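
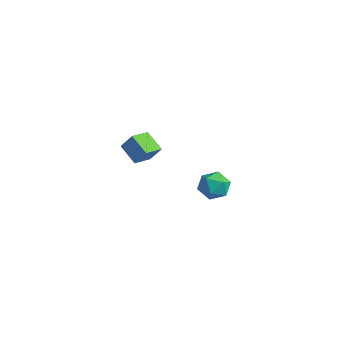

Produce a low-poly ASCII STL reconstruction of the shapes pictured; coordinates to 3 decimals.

solid 
facet normal -0.481 -0.290 -0.827
outer loop
vertex -2.418 -1.156 -1.992
vertex -3.519 -1.052 -1.388
vertex -2.501 -0.05 -2.332
endloop
endfacet
facet normal 0.874 -0.082 -0.479
outer loop
vertex -2.001 0.252 -1.472
vertex -2.418 -1.156 -1.992
vertex -2.501 -0.05 -2.332
endloop
endfacet
facet normal -0.480 -0.291 -0.827
outer loop
vertex -2.501 -0.05 -2.332
vertex -3.519 -1.052 -1.388
vertex -3.602 0.053 -1.729
endloop
endfacet
facet normal -0.071 0.953 -0.293
outer loop
vertex -3.602 0.053 -1.729
vertex -2.001 0.252 -1.472
vertex -2.501 -0.05 -2.332
endloop
endfacet
facet normal 0.071 -0.953 0.294
outer loop
vertex -2.418 -1.156 -1.992
vertex -3.019 -0.75 -0.528
vertex -3.519 -1.052 -1.388
endloop
endfacet
facet normal 0.874 -0.082 -0.479
outer loop
vertex -1.918 -0.853 -1.131
vertex -2.418 -1.156 -1.992
vertex -2.001 0.252 -1.472
endloop
endfacet
facet normal 0.072 -0.953 0.294
outer loop
vertex -1.918 -0.853 -1.131
vertex -3.019 -0.75 -0.528
vertex -2.418 -1.156 -1.992
endloop
endfacet
facet normal -0.874 0.082 0.479
outer loop
vertex -3.519 -1.052 -1.388
vertex -3.019 -0.75 -0.528
vertex -3.602 0.053 -1.729
endloop
endfacet
facet normal -0.071 0.953 -0.294
outer loop
vertex -3.102 0.356 -0.868
vertex -2.001 0.252 -1.472
vertex -3.602 0.053 -1.729
endloop
endfacet
facet normal -0.874 0.082 0.479
outer loop
vertex -3.602 0.053 -1.729
vertex -3.019 -0.75 -0.528
vertex -3.102 0.356 -0.868
endloop
endfacet
facet normal 0.481 0.291 0.827
outer loop
vertex -3.102 0.356 -0.868
vertex -1.918 -0.853 -1.131
vertex -2.001 0.252 -1.472
endloop
endfacet
facet normal 0.480 0.290 0.828
outer loop
vertex -3.019 -0.75 -0.528
vertex -1.918 -0.853 -1.131
vertex -3.102 0.356 -0.868
endloop
endfacet
facet normal 0.188 0.027 0.982
outer loop
vertex 3.427 -1.326 0.853
vertex 3.476 -2.166 0.867
vertex 4.166 -1.707 0.722
endloop
endfacet
facet normal 0.433 0.614 0.660
outer loop
vertex 3.427 -1.326 0.853
vertex 4.166 -1.707 0.722
vertex 3.944 -1.045 0.252
endloop
endfacet
facet normal -0.117 0.934 0.336
outer loop
vertex 3.427 -1.326 0.853
vertex 3.944 -1.045 0.252
vertex 3.117 -1.096 0.106
endloop
endfacet
facet normal -0.701 0.546 0.459
outer loop
vertex 3.427 -1.326 0.853
vertex 3.117 -1.096 0.106
vertex 2.828 -1.788 0.487
endloop
endfacet
facet normal -0.513 -0.016 0.859
outer loop
vertex 3.427 -1.326 0.853
vertex 2.828 -1.788 0.487
vertex 3.476 -2.166 0.867
endloop
endfacet
facet normal 0.898 0.412 0.156
outer loop
vertex 3.944 -1.045 0.252
vertex 4.166 -1.707 0.722
vertex 4.312 -1.712 -0.107
endloop
endfacet
facet normal 0.501 -0.538 0.678
outer loop
vertex 4.166 -1.707 0.722
vertex 3.476 -2.166 0.867
vertex 4.023 -2.404 0.274
endloop
endfacet
facet normal -0.635 -0.607 0.478
outer loop
vertex 3.476 -2.166 0.867
vertex 2.828 -1.788 0.487
vertex 3.196 -2.455 0.128
endloop
endfacet
facet normal -0.939 0.300 -0.167
outer loop
vertex 2.828 -1.788 0.487
vertex 3.117 -1.096 0.106
vertex 2.974 -1.793 -0.342
endloop
endfacet
facet normal 0.007 0.930 -0.367
outer loop
vertex 3.117 -1.096 0.106
vertex 3.944 -1.045 0.252
vertex 3.664 -1.334 -0.487
endloop
endfacet
facet normal 0.701 -0.546 -0.459
outer loop
vertex 3.713 -2.174 -0.473
vertex 4.312 -1.712 -0.107
vertex 4.023 -2.404 0.274
endloop
endfacet
facet normal 0.117 -0.934 -0.336
outer loop
vertex 3.713 -2.174 -0.473
vertex 4.023 -2.404 0.274
vertex 3.196 -2.455 0.128
endloop
endfacet
facet normal -0.433 -0.614 -0.660
outer loop
vertex 3.713 -2.174 -0.473
vertex 3.196 -2.455 0.128
vertex 2.974 -1.793 -0.342
endloop
endfacet
facet normal -0.188 -0.027 -0.982
outer loop
vertex 3.713 -2.174 -0.473
vertex 2.974 -1.793 -0.342
vertex 3.664 -1.334 -0.487
endloop
endfacet
facet normal 0.513 0.016 -0.859
outer loop
vertex 3.713 -2.174 -0.473
vertex 3.664 -1.334 -0.487
vertex 4.312 -1.712 -0.107
endloop
endfacet
facet normal 0.939 -0.300 0.167
outer loop
vertex 4.023 -2.404 0.274
vertex 4.312 -1.712 -0.107
vertex 4.166 -1.707 0.722
endloop
endfacet
facet normal -0.007 -0.930 0.367
outer loop
vertex 3.196 -2.455 0.128
vertex 4.023 -2.404 0.274
vertex 3.476 -2.166 0.867
endloop
endfacet
facet normal -0.898 -0.412 -0.156
outer loop
vertex 2.974 -1.793 -0.342
vertex 3.196 -2.455 0.128
vertex 2.828 -1.788 0.487
endloop
endfacet
facet normal -0.501 0.538 -0.678
outer loop
vertex 3.664 -1.334 -0.487
vertex 2.974 -1.793 -0.342
vertex 3.117 -1.096 0.106
endloop
endfacet
facet normal 0.635 0.607 -0.478
outer loop
vertex 4.312 -1.712 -0.107
vertex 3.664 -1.334 -0.487
vertex 3.944 -1.045 0.252
endloop
endfacet

endsolid


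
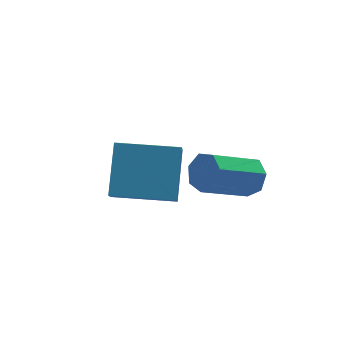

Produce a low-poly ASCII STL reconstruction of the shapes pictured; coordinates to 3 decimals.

solid 
facet normal -0.446 -0.608 -0.657
outer loop
vertex -0.694 -1.906 1.578
vertex -2.481 -0.695 1.671
vertex -0.158 -1.023 0.396
endloop
endfacet
facet normal 0.827 -0.560 -0.043
outer loop
vertex 0.721 0.175 1.689
vertex -0.694 -1.906 1.578
vertex -0.158 -1.023 0.396
endloop
endfacet
facet normal -0.446 -0.608 -0.656
outer loop
vertex -0.158 -1.023 0.396
vertex -2.481 -0.695 1.671
vertex -1.945 0.187 0.489
endloop
endfacet
facet normal 0.342 0.562 -0.753
outer loop
vertex -1.945 0.187 0.489
vertex 0.721 0.175 1.689
vertex -0.158 -1.023 0.396
endloop
endfacet
facet normal -0.342 -0.562 0.753
outer loop
vertex -0.694 -1.906 1.578
vertex -1.602 0.503 2.964
vertex -2.481 -0.695 1.671
endloop
endfacet
facet normal 0.827 -0.560 -0.043
outer loop
vertex 0.185 -0.707 2.871
vertex -0.694 -1.906 1.578
vertex 0.721 0.175 1.689
endloop
endfacet
facet normal -0.341 -0.562 0.753
outer loop
vertex 0.185 -0.707 2.871
vertex -1.602 0.503 2.964
vertex -0.694 -1.906 1.578
endloop
endfacet
facet normal -0.827 0.560 0.043
outer loop
vertex -2.481 -0.695 1.671
vertex -1.602 0.503 2.964
vertex -1.945 0.187 0.489
endloop
endfacet
facet normal 0.342 0.562 -0.753
outer loop
vertex -1.066 1.386 1.782
vertex 0.721 0.175 1.689
vertex -1.945 0.187 0.489
endloop
endfacet
facet normal -0.827 0.560 0.043
outer loop
vertex -1.945 0.187 0.489
vertex -1.602 0.503 2.964
vertex -1.066 1.386 1.782
endloop
endfacet
facet normal 0.446 0.608 0.656
outer loop
vertex -1.066 1.386 1.782
vertex 0.185 -0.707 2.871
vertex 0.721 0.175 1.689
endloop
endfacet
facet normal 0.446 0.608 0.657
outer loop
vertex -1.602 0.503 2.964
vertex 0.185 -0.707 2.871
vertex -1.066 1.386 1.782
endloop
endfacet
facet normal 0.833 -0.005 -0.554
outer loop
vertex 2.829 -1.625 0.879
vertex 2.527 -1.115 0.42
vertex 2.938 -1.004 1.037
endloop
endfacet
facet normal 0.528 -0.295 0.796
outer loop
vertex 2.829 -1.625 0.879
vertex 2.938 -1.004 1.037
vertex 1.056 -1.616 2.059
endloop
endfacet
facet normal 0.528 -0.295 0.796
outer loop
vertex 1.056 -1.616 2.059
vertex 2.938 -1.004 1.037
vertex 1.165 -0.994 2.217
endloop
endfacet
facet normal -0.832 0.005 0.555
outer loop
vertex 1.056 -1.616 2.059
vertex 1.165 -0.994 2.217
vertex 0.753 -1.105 1.6
endloop
endfacet
facet normal 0.833 -0.004 -0.554
outer loop
vertex 2.938 -1.004 1.037
vertex 2.527 -1.115 0.42
vertex 2.737 -0.466 0.731
endloop
endfacet
facet normal 0.460 0.563 0.687
outer loop
vertex 2.938 -1.004 1.037
vertex 2.737 -0.466 0.731
vertex 1.165 -0.994 2.217
endloop
endfacet
facet normal 0.460 0.563 0.687
outer loop
vertex 1.165 -0.994 2.217
vertex 2.737 -0.466 0.731
vertex 0.964 -0.456 1.911
endloop
endfacet
facet normal -0.832 0.005 0.555
outer loop
vertex 1.165 -0.994 2.217
vertex 0.964 -0.456 1.911
vertex 0.753 -1.105 1.6
endloop
endfacet
facet normal 0.833 -0.004 -0.553
outer loop
vertex 2.737 -0.466 0.731
vertex 2.527 -1.115 0.42
vertex 2.378 -0.417 0.19
endloop
endfacet
facet normal 0.046 0.997 0.060
outer loop
vertex 2.737 -0.466 0.731
vertex 2.378 -0.417 0.19
vertex 0.964 -0.456 1.911
endloop
endfacet
facet normal 0.046 0.997 0.060
outer loop
vertex 0.964 -0.456 1.911
vertex 2.378 -0.417 0.19
vertex 0.605 -0.407 1.371
endloop
endfacet
facet normal -0.833 0.005 0.554
outer loop
vertex 0.964 -0.456 1.911
vertex 0.605 -0.407 1.371
vertex 0.753 -1.105 1.6
endloop
endfacet
facet normal 0.832 -0.005 -0.555
outer loop
vertex 2.378 -0.417 0.19
vertex 2.527 -1.115 0.42
vertex 2.13 -0.893 -0.177
endloop
endfacet
facet normal -0.403 0.681 -0.611
outer loop
vertex 2.378 -0.417 0.19
vertex 2.13 -0.893 -0.177
vertex 0.605 -0.407 1.371
endloop
endfacet
facet normal -0.403 0.682 -0.611
outer loop
vertex 0.605 -0.407 1.371
vertex 2.13 -0.893 -0.177
vertex 0.357 -0.883 1.003
endloop
endfacet
facet normal -0.832 0.005 0.554
outer loop
vertex 0.605 -0.407 1.371
vertex 0.357 -0.883 1.003
vertex 0.753 -1.105 1.6
endloop
endfacet
facet normal 0.832 -0.005 -0.555
outer loop
vertex 2.13 -0.893 -0.177
vertex 2.527 -1.115 0.42
vertex 2.181 -1.537 -0.095
endloop
endfacet
facet normal -0.549 -0.148 -0.823
outer loop
vertex 2.13 -0.893 -0.177
vertex 2.181 -1.537 -0.095
vertex 0.357 -0.883 1.003
endloop
endfacet
facet normal -0.549 -0.148 -0.823
outer loop
vertex 0.357 -0.883 1.003
vertex 2.181 -1.537 -0.095
vertex 0.408 -1.527 1.085
endloop
endfacet
facet normal -0.833 0.005 0.554
outer loop
vertex 0.357 -0.883 1.003
vertex 0.408 -1.527 1.085
vertex 0.753 -1.105 1.6
endloop
endfacet
facet normal 0.832 -0.006 -0.555
outer loop
vertex 2.181 -1.537 -0.095
vertex 2.527 -1.115 0.42
vertex 2.492 -1.863 0.375
endloop
endfacet
facet normal -0.281 -0.866 -0.415
outer loop
vertex 2.181 -1.537 -0.095
vertex 2.492 -1.863 0.375
vertex 0.408 -1.527 1.085
endloop
endfacet
facet normal -0.281 -0.866 -0.415
outer loop
vertex 0.408 -1.527 1.085
vertex 2.492 -1.863 0.375
vertex 0.719 -1.853 1.555
endloop
endfacet
facet normal -0.833 0.005 0.554
outer loop
vertex 0.408 -1.527 1.085
vertex 0.719 -1.853 1.555
vertex 0.753 -1.105 1.6
endloop
endfacet
facet normal 0.833 -0.006 -0.554
outer loop
vertex 2.492 -1.863 0.375
vertex 2.527 -1.115 0.42
vertex 2.829 -1.625 0.879
endloop
endfacet
facet normal 0.199 -0.931 0.307
outer loop
vertex 2.492 -1.863 0.375
vertex 2.829 -1.625 0.879
vertex 0.719 -1.853 1.555
endloop
endfacet
facet normal 0.198 -0.931 0.305
outer loop
vertex 0.719 -1.853 1.555
vertex 2.829 -1.625 0.879
vertex 1.056 -1.616 2.059
endloop
endfacet
facet normal -0.832 0.004 0.554
outer loop
vertex 0.719 -1.853 1.555
vertex 1.056 -1.616 2.059
vertex 0.753 -1.105 1.6
endloop
endfacet

endsolid


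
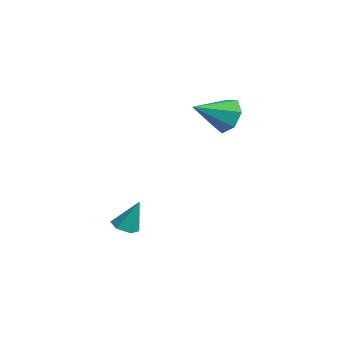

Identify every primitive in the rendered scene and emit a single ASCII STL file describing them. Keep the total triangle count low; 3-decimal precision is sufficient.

solid 
facet normal -0.178 -0.355 -0.918
outer loop
vertex 2.671 -4.515 -4.231
vertex 2.319 -4.031 -4.35
vertex 2.916 -4.012 -4.473
endloop
endfacet
facet normal 0.906 -0.295 0.305
outer loop
vertex 2.671 -4.515 -4.231
vertex 2.916 -4.012 -4.473
vertex 2.581 -3.509 -2.99
endloop
endfacet
facet normal -0.178 -0.353 -0.918
outer loop
vertex 2.916 -4.012 -4.473
vertex 2.319 -4.031 -4.35
vertex 2.564 -3.528 -4.591
endloop
endfacet
facet normal 0.810 0.586 -0.016
outer loop
vertex 2.916 -4.012 -4.473
vertex 2.564 -3.528 -4.591
vertex 2.581 -3.509 -2.99
endloop
endfacet
facet normal -0.177 -0.354 -0.918
outer loop
vertex 2.564 -3.528 -4.591
vertex 2.319 -4.031 -4.35
vertex 1.967 -3.548 -4.468
endloop
endfacet
facet normal -0.036 0.999 -0.011
outer loop
vertex 2.564 -3.528 -4.591
vertex 1.967 -3.548 -4.468
vertex 2.581 -3.509 -2.99
endloop
endfacet
facet normal -0.177 -0.354 -0.918
outer loop
vertex 1.967 -3.548 -4.468
vertex 2.319 -4.031 -4.35
vertex 1.722 -4.051 -4.227
endloop
endfacet
facet normal -0.786 0.533 0.313
outer loop
vertex 1.967 -3.548 -4.468
vertex 1.722 -4.051 -4.227
vertex 2.581 -3.509 -2.99
endloop
endfacet
facet normal -0.177 -0.353 -0.919
outer loop
vertex 1.722 -4.051 -4.227
vertex 2.319 -4.031 -4.35
vertex 2.074 -4.535 -4.109
endloop
endfacet
facet normal -0.691 -0.349 0.633
outer loop
vertex 1.722 -4.051 -4.227
vertex 2.074 -4.535 -4.109
vertex 2.581 -3.509 -2.99
endloop
endfacet
facet normal -0.176 -0.354 -0.919
outer loop
vertex 2.074 -4.535 -4.109
vertex 2.319 -4.031 -4.35
vertex 2.671 -4.515 -4.231
endloop
endfacet
facet normal 0.154 -0.762 0.629
outer loop
vertex 2.074 -4.535 -4.109
vertex 2.671 -4.515 -4.231
vertex 2.581 -3.509 -2.99
endloop
endfacet
facet normal -0.069 0.899 -0.432
outer loop
vertex 2.968 -0.195 0.337
vertex 2.671 0.159 1.121
vertex 3.527 0.081 0.822
endloop
endfacet
facet normal 0.664 -0.626 -0.409
outer loop
vertex 2.968 -0.195 0.337
vertex 3.527 0.081 0.822
vertex 2.789 -1.379 1.859
endloop
endfacet
facet normal -0.069 0.900 -0.431
outer loop
vertex 3.527 0.081 0.822
vertex 2.671 0.159 1.121
vertex 3.442 0.415 1.532
endloop
endfacet
facet normal 0.924 -0.291 0.248
outer loop
vertex 3.527 0.081 0.822
vertex 3.442 0.415 1.532
vertex 2.789 -1.379 1.859
endloop
endfacet
facet normal -0.068 0.899 -0.432
outer loop
vertex 3.442 0.415 1.532
vertex 2.671 0.159 1.121
vertex 2.776 0.557 1.933
endloop
endfacet
facet normal 0.511 -0.029 0.859
outer loop
vertex 3.442 0.415 1.532
vertex 2.776 0.557 1.933
vertex 2.789 -1.379 1.859
endloop
endfacet
facet normal -0.069 0.899 -0.432
outer loop
vertex 2.776 0.557 1.933
vertex 2.671 0.159 1.121
vertex 2.032 0.399 1.723
endloop
endfacet
facet normal -0.264 -0.039 0.964
outer loop
vertex 2.776 0.557 1.933
vertex 2.032 0.399 1.723
vertex 2.789 -1.379 1.859
endloop
endfacet
facet normal -0.069 0.899 -0.432
outer loop
vertex 2.032 0.399 1.723
vertex 2.671 0.159 1.121
vertex 1.769 0.06 1.059
endloop
endfacet
facet normal -0.818 -0.311 0.483
outer loop
vertex 2.032 0.399 1.723
vertex 1.769 0.06 1.059
vertex 2.789 -1.379 1.859
endloop
endfacet
facet normal -0.069 0.899 -0.432
outer loop
vertex 1.769 0.06 1.059
vertex 2.671 0.159 1.121
vertex 2.185 -0.204 0.443
endloop
endfacet
facet normal -0.734 -0.643 -0.220
outer loop
vertex 1.769 0.06 1.059
vertex 2.185 -0.204 0.443
vertex 2.789 -1.379 1.859
endloop
endfacet
facet normal -0.069 0.899 -0.432
outer loop
vertex 2.185 -0.204 0.443
vertex 2.671 0.159 1.121
vertex 2.968 -0.195 0.337
endloop
endfacet
facet normal -0.075 -0.783 -0.618
outer loop
vertex 2.185 -0.204 0.443
vertex 2.968 -0.195 0.337
vertex 2.789 -1.379 1.859
endloop
endfacet

endsolid


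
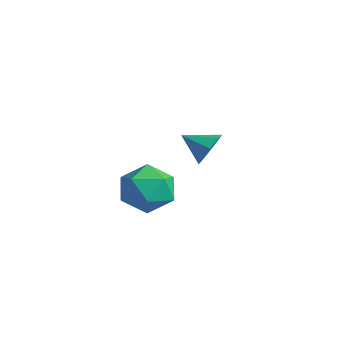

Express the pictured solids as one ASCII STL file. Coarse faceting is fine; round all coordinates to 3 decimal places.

solid 
facet normal -0.489 0.687 0.537
outer loop
vertex 3.524 -0.78 1.952
vertex 2.484 -1.32 1.696
vertex 3.103 -1.642 2.671
endloop
endfacet
facet normal 0.168 0.582 0.796
outer loop
vertex 3.524 -0.78 1.952
vertex 3.103 -1.642 2.671
vertex 4.27 -1.606 2.399
endloop
endfacet
facet normal 0.635 0.722 0.274
outer loop
vertex 3.524 -0.78 1.952
vertex 4.27 -1.606 2.399
vertex 4.372 -1.261 1.255
endloop
endfacet
facet normal 0.266 0.914 -0.307
outer loop
vertex 3.524 -0.78 1.952
vertex 4.372 -1.261 1.255
vertex 3.269 -1.085 0.821
endloop
endfacet
facet normal -0.428 0.892 -0.144
outer loop
vertex 3.524 -0.78 1.952
vertex 3.269 -1.085 0.821
vertex 2.484 -1.32 1.696
endloop
endfacet
facet normal 0.229 -0.108 0.967
outer loop
vertex 4.27 -1.606 2.399
vertex 3.103 -1.642 2.671
vertex 3.691 -2.655 2.419
endloop
endfacet
facet normal -0.833 0.062 0.550
outer loop
vertex 3.103 -1.642 2.671
vertex 2.484 -1.32 1.696
vertex 2.588 -2.479 1.985
endloop
endfacet
facet normal -0.734 0.395 -0.553
outer loop
vertex 2.484 -1.32 1.696
vertex 3.269 -1.085 0.821
vertex 2.69 -2.134 0.841
endloop
endfacet
facet normal 0.389 0.429 -0.815
outer loop
vertex 3.269 -1.085 0.821
vertex 4.372 -1.261 1.255
vertex 3.857 -2.098 0.569
endloop
endfacet
facet normal 0.985 0.119 0.124
outer loop
vertex 4.372 -1.261 1.255
vertex 4.27 -1.606 2.399
vertex 4.476 -2.42 1.544
endloop
endfacet
facet normal -0.266 -0.914 0.307
outer loop
vertex 3.436 -2.96 1.288
vertex 3.691 -2.655 2.419
vertex 2.588 -2.479 1.985
endloop
endfacet
facet normal -0.635 -0.722 -0.274
outer loop
vertex 3.436 -2.96 1.288
vertex 2.588 -2.479 1.985
vertex 2.69 -2.134 0.841
endloop
endfacet
facet normal -0.168 -0.582 -0.796
outer loop
vertex 3.436 -2.96 1.288
vertex 2.69 -2.134 0.841
vertex 3.857 -2.098 0.569
endloop
endfacet
facet normal 0.489 -0.687 -0.537
outer loop
vertex 3.436 -2.96 1.288
vertex 3.857 -2.098 0.569
vertex 4.476 -2.42 1.544
endloop
endfacet
facet normal 0.428 -0.892 0.144
outer loop
vertex 3.436 -2.96 1.288
vertex 4.476 -2.42 1.544
vertex 3.691 -2.655 2.419
endloop
endfacet
facet normal -0.389 -0.429 0.815
outer loop
vertex 2.588 -2.479 1.985
vertex 3.691 -2.655 2.419
vertex 3.103 -1.642 2.671
endloop
endfacet
facet normal -0.985 -0.119 -0.124
outer loop
vertex 2.69 -2.134 0.841
vertex 2.588 -2.479 1.985
vertex 2.484 -1.32 1.696
endloop
endfacet
facet normal -0.229 0.108 -0.967
outer loop
vertex 3.857 -2.098 0.569
vertex 2.69 -2.134 0.841
vertex 3.269 -1.085 0.821
endloop
endfacet
facet normal 0.833 -0.062 -0.550
outer loop
vertex 4.476 -2.42 1.544
vertex 3.857 -2.098 0.569
vertex 4.372 -1.261 1.255
endloop
endfacet
facet normal 0.734 -0.395 0.553
outer loop
vertex 3.691 -2.655 2.419
vertex 4.476 -2.42 1.544
vertex 4.27 -1.606 2.399
endloop
endfacet
facet normal 0.668 0.587 -0.457
outer loop
vertex 1.185 2.275 1.652
vertex 0.548 2.683 1.244
vertex 0.961 2.793 1.99
endloop
endfacet
facet normal 0.228 -0.461 0.858
outer loop
vertex 1.185 2.275 1.652
vertex 0.961 2.793 1.99
vertex -0.348 1.897 1.856
endloop
endfacet
facet normal 0.669 0.587 -0.457
outer loop
vertex 0.961 2.793 1.99
vertex 0.548 2.683 1.244
vertex 0.495 3.247 1.891
endloop
endfacet
facet normal -0.146 0.066 0.987
outer loop
vertex 0.961 2.793 1.99
vertex 0.495 3.247 1.891
vertex -0.348 1.897 1.856
endloop
endfacet
facet normal 0.669 0.587 -0.457
outer loop
vertex 0.495 3.247 1.891
vertex 0.548 2.683 1.244
vertex 0.06 3.371 1.413
endloop
endfacet
facet normal -0.634 0.378 0.675
outer loop
vertex 0.495 3.247 1.891
vertex 0.06 3.371 1.413
vertex -0.348 1.897 1.856
endloop
endfacet
facet normal 0.668 0.586 -0.457
outer loop
vertex 0.06 3.371 1.413
vertex 0.548 2.683 1.244
vertex -0.09 3.092 0.836
endloop
endfacet
facet normal -0.950 0.294 0.105
outer loop
vertex 0.06 3.371 1.413
vertex -0.09 3.092 0.836
vertex -0.348 1.897 1.856
endloop
endfacet
facet normal 0.668 0.586 -0.457
outer loop
vertex -0.09 3.092 0.836
vertex 0.548 2.683 1.244
vertex 0.134 2.573 0.498
endloop
endfacet
facet normal -0.910 -0.138 -0.391
outer loop
vertex -0.09 3.092 0.836
vertex 0.134 2.573 0.498
vertex -0.348 1.897 1.856
endloop
endfacet
facet normal 0.668 0.586 -0.457
outer loop
vertex 0.134 2.573 0.498
vertex 0.548 2.683 1.244
vertex 0.6 2.119 0.597
endloop
endfacet
facet normal -0.536 -0.664 -0.521
outer loop
vertex 0.134 2.573 0.498
vertex 0.6 2.119 0.597
vertex -0.348 1.897 1.856
endloop
endfacet
facet normal 0.668 0.586 -0.458
outer loop
vertex 0.6 2.119 0.597
vertex 0.548 2.683 1.244
vertex 1.036 1.995 1.075
endloop
endfacet
facet normal -0.049 -0.977 -0.209
outer loop
vertex 0.6 2.119 0.597
vertex 1.036 1.995 1.075
vertex -0.348 1.897 1.856
endloop
endfacet
facet normal 0.669 0.587 -0.457
outer loop
vertex 1.036 1.995 1.075
vertex 0.548 2.683 1.244
vertex 1.185 2.275 1.652
endloop
endfacet
facet normal 0.268 -0.892 0.364
outer loop
vertex 1.036 1.995 1.075
vertex 1.185 2.275 1.652
vertex -0.348 1.897 1.856
endloop
endfacet

endsolid


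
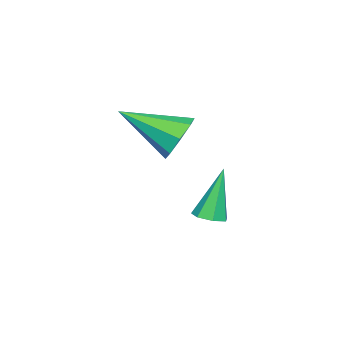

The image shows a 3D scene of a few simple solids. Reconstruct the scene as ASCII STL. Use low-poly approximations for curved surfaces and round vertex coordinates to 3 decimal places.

solid 
facet normal -0.260 0.853 -0.453
outer loop
vertex -0.101 2.184 0.317
vertex -0.601 2.411 1.031
vertex 0.255 2.542 0.786
endloop
endfacet
facet normal 0.855 -0.359 -0.374
outer loop
vertex -0.101 2.184 0.317
vertex 0.255 2.542 0.786
vertex -0.039 0.569 2.009
endloop
endfacet
facet normal -0.260 0.853 -0.453
outer loop
vertex 0.255 2.542 0.786
vertex -0.601 2.411 1.031
vertex 0.11 2.823 1.398
endloop
endfacet
facet normal 0.973 -0.002 0.231
outer loop
vertex 0.255 2.542 0.786
vertex 0.11 2.823 1.398
vertex -0.039 0.569 2.009
endloop
endfacet
facet normal -0.261 0.853 -0.452
outer loop
vertex 0.11 2.823 1.398
vertex -0.601 2.411 1.031
vertex -0.451 2.862 1.795
endloop
endfacet
facet normal 0.577 0.178 0.797
outer loop
vertex 0.11 2.823 1.398
vertex -0.451 2.862 1.795
vertex -0.039 0.569 2.009
endloop
endfacet
facet normal -0.259 0.853 -0.453
outer loop
vertex -0.451 2.862 1.795
vertex -0.601 2.411 1.031
vertex -1.1 2.638 1.744
endloop
endfacet
facet normal -0.103 0.074 0.992
outer loop
vertex -0.451 2.862 1.795
vertex -1.1 2.638 1.744
vertex -0.039 0.569 2.009
endloop
endfacet
facet normal -0.260 0.853 -0.453
outer loop
vertex -1.1 2.638 1.744
vertex -0.601 2.411 1.031
vertex -1.457 2.28 1.275
endloop
endfacet
facet normal -0.667 -0.252 0.701
outer loop
vertex -1.1 2.638 1.744
vertex -1.457 2.28 1.275
vertex -0.039 0.569 2.009
endloop
endfacet
facet normal -0.260 0.853 -0.453
outer loop
vertex -1.457 2.28 1.275
vertex -0.601 2.411 1.031
vertex -1.312 1.999 0.663
endloop
endfacet
facet normal -0.786 -0.611 0.094
outer loop
vertex -1.457 2.28 1.275
vertex -1.312 1.999 0.663
vertex -0.039 0.569 2.009
endloop
endfacet
facet normal -0.259 0.853 -0.454
outer loop
vertex -1.312 1.999 0.663
vertex -0.601 2.411 1.031
vertex -0.75 1.959 0.267
endloop
endfacet
facet normal -0.389 -0.791 -0.472
outer loop
vertex -1.312 1.999 0.663
vertex -0.75 1.959 0.267
vertex -0.039 0.569 2.009
endloop
endfacet
facet normal -0.261 0.852 -0.453
outer loop
vertex -0.75 1.959 0.267
vertex -0.601 2.411 1.031
vertex -0.101 2.184 0.317
endloop
endfacet
facet normal 0.290 -0.687 -0.666
outer loop
vertex -0.75 1.959 0.267
vertex -0.101 2.184 0.317
vertex -0.039 0.569 2.009
endloop
endfacet
facet normal 0.328 -0.070 -0.942
outer loop
vertex -1.475 2.546 -2.811
vertex -2.019 2.7 -3.012
vertex -1.556 3.056 -2.877
endloop
endfacet
facet normal 0.816 0.200 0.543
outer loop
vertex -1.475 2.546 -2.811
vertex -1.556 3.056 -2.877
vertex -2.681 2.84 -1.108
endloop
endfacet
facet normal 0.328 -0.069 -0.942
outer loop
vertex -1.556 3.056 -2.877
vertex -2.019 2.7 -3.012
vertex -1.985 3.298 -3.044
endloop
endfacet
facet normal 0.360 0.870 0.335
outer loop
vertex -1.556 3.056 -2.877
vertex -1.985 3.298 -3.044
vertex -2.681 2.84 -1.108
endloop
endfacet
facet normal 0.328 -0.069 -0.942
outer loop
vertex -1.985 3.298 -3.044
vertex -2.019 2.7 -3.012
vertex -2.44 3.089 -3.187
endloop
endfacet
facet normal -0.432 0.900 0.058
outer loop
vertex -1.985 3.298 -3.044
vertex -2.44 3.089 -3.187
vertex -2.681 2.84 -1.108
endloop
endfacet
facet normal 0.328 -0.069 -0.942
outer loop
vertex -2.44 3.089 -3.187
vertex -2.019 2.7 -3.012
vertex -2.578 2.587 -3.198
endloop
endfacet
facet normal -0.961 0.266 -0.080
outer loop
vertex -2.44 3.089 -3.187
vertex -2.578 2.587 -3.198
vertex -2.681 2.84 -1.108
endloop
endfacet
facet normal 0.328 -0.071 -0.942
outer loop
vertex -2.578 2.587 -3.198
vertex -2.019 2.7 -3.012
vertex -2.295 2.17 -3.068
endloop
endfacet
facet normal -0.831 -0.556 0.026
outer loop
vertex -2.578 2.587 -3.198
vertex -2.295 2.17 -3.068
vertex -2.681 2.84 -1.108
endloop
endfacet
facet normal 0.327 -0.071 -0.942
outer loop
vertex -2.295 2.17 -3.068
vertex -2.019 2.7 -3.012
vertex -1.804 2.152 -2.896
endloop
endfacet
facet normal -0.138 -0.945 0.296
outer loop
vertex -2.295 2.17 -3.068
vertex -1.804 2.152 -2.896
vertex -2.681 2.84 -1.108
endloop
endfacet
facet normal 0.328 -0.071 -0.942
outer loop
vertex -1.804 2.152 -2.896
vertex -2.019 2.7 -3.012
vertex -1.475 2.546 -2.811
endloop
endfacet
facet normal 0.594 -0.609 0.526
outer loop
vertex -1.804 2.152 -2.896
vertex -1.475 2.546 -2.811
vertex -2.681 2.84 -1.108
endloop
endfacet

endsolid


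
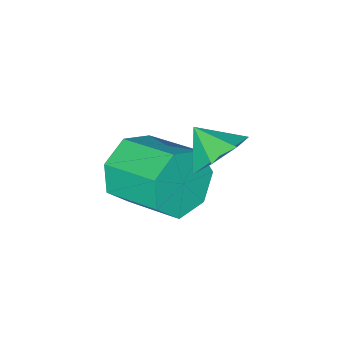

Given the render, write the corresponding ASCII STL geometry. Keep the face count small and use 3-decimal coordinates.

solid 
facet normal 0.041 -0.949 -0.313
outer loop
vertex 3.451 -2.709 -5.081
vertex 2.979 -3.032 -4.164
vertex 2.514 -2.745 -5.096
endloop
endfacet
facet normal 0.003 0.314 -0.950
outer loop
vertex 3.451 -2.709 -5.081
vertex 2.514 -2.745 -5.096
vertex 3.373 -0.925 -4.492
endloop
endfacet
facet normal 0.003 0.314 -0.950
outer loop
vertex 3.373 -0.925 -4.492
vertex 2.514 -2.745 -5.096
vertex 2.437 -0.961 -4.507
endloop
endfacet
facet normal -0.042 0.949 0.313
outer loop
vertex 3.373 -0.925 -4.492
vertex 2.437 -0.961 -4.507
vertex 2.901 -1.248 -3.576
endloop
endfacet
facet normal 0.042 -0.949 -0.313
outer loop
vertex 2.514 -2.745 -5.096
vertex 2.979 -3.032 -4.164
vertex 1.928 -2.997 -4.41
endloop
endfacet
facet normal -0.779 0.166 -0.605
outer loop
vertex 2.514 -2.745 -5.096
vertex 1.928 -2.997 -4.41
vertex 2.437 -0.961 -4.507
endloop
endfacet
facet normal -0.779 0.166 -0.605
outer loop
vertex 2.437 -0.961 -4.507
vertex 1.928 -2.997 -4.41
vertex 1.85 -1.213 -3.821
endloop
endfacet
facet normal -0.041 0.949 0.313
outer loop
vertex 2.437 -0.961 -4.507
vertex 1.85 -1.213 -3.821
vertex 2.901 -1.248 -3.576
endloop
endfacet
facet normal 0.042 -0.949 -0.313
outer loop
vertex 1.928 -2.997 -4.41
vertex 2.979 -3.032 -4.164
vertex 2.133 -3.275 -3.539
endloop
endfacet
facet normal -0.975 -0.107 0.195
outer loop
vertex 1.928 -2.997 -4.41
vertex 2.133 -3.275 -3.539
vertex 1.85 -1.213 -3.821
endloop
endfacet
facet normal -0.975 -0.107 0.195
outer loop
vertex 1.85 -1.213 -3.821
vertex 2.133 -3.275 -3.539
vertex 2.055 -1.491 -2.95
endloop
endfacet
facet normal -0.041 0.949 0.313
outer loop
vertex 1.85 -1.213 -3.821
vertex 2.055 -1.491 -2.95
vertex 2.901 -1.248 -3.576
endloop
endfacet
facet normal 0.042 -0.949 -0.313
outer loop
vertex 2.133 -3.275 -3.539
vertex 2.979 -3.032 -4.164
vertex 2.975 -3.37 -3.139
endloop
endfacet
facet normal -0.437 -0.299 0.848
outer loop
vertex 2.133 -3.275 -3.539
vertex 2.975 -3.37 -3.139
vertex 2.055 -1.491 -2.95
endloop
endfacet
facet normal -0.437 -0.299 0.848
outer loop
vertex 2.055 -1.491 -2.95
vertex 2.975 -3.37 -3.139
vertex 2.897 -1.587 -2.55
endloop
endfacet
facet normal -0.041 0.949 0.313
outer loop
vertex 2.055 -1.491 -2.95
vertex 2.897 -1.587 -2.55
vertex 2.901 -1.248 -3.576
endloop
endfacet
facet normal 0.041 -0.949 -0.313
outer loop
vertex 2.975 -3.37 -3.139
vertex 2.979 -3.032 -4.164
vertex 3.82 -3.211 -3.511
endloop
endfacet
facet normal 0.430 -0.266 0.863
outer loop
vertex 2.975 -3.37 -3.139
vertex 3.82 -3.211 -3.511
vertex 2.897 -1.587 -2.55
endloop
endfacet
facet normal 0.430 -0.266 0.863
outer loop
vertex 2.897 -1.587 -2.55
vertex 3.82 -3.211 -3.511
vertex 3.742 -1.427 -2.922
endloop
endfacet
facet normal -0.042 0.949 0.313
outer loop
vertex 2.897 -1.587 -2.55
vertex 3.742 -1.427 -2.922
vertex 2.901 -1.248 -3.576
endloop
endfacet
facet normal 0.041 -0.949 -0.313
outer loop
vertex 3.82 -3.211 -3.511
vertex 2.979 -3.032 -4.164
vertex 4.032 -2.917 -4.375
endloop
endfacet
facet normal 0.973 -0.033 0.228
outer loop
vertex 3.82 -3.211 -3.511
vertex 4.032 -2.917 -4.375
vertex 3.742 -1.427 -2.922
endloop
endfacet
facet normal 0.973 -0.032 0.228
outer loop
vertex 3.742 -1.427 -2.922
vertex 4.032 -2.917 -4.375
vertex 3.954 -1.133 -3.787
endloop
endfacet
facet normal -0.041 0.949 0.313
outer loop
vertex 3.742 -1.427 -2.922
vertex 3.954 -1.133 -3.787
vertex 2.901 -1.248 -3.576
endloop
endfacet
facet normal 0.041 -0.949 -0.313
outer loop
vertex 4.032 -2.917 -4.375
vertex 2.979 -3.032 -4.164
vertex 3.451 -2.709 -5.081
endloop
endfacet
facet normal 0.784 0.225 -0.579
outer loop
vertex 4.032 -2.917 -4.375
vertex 3.451 -2.709 -5.081
vertex 3.954 -1.133 -3.787
endloop
endfacet
facet normal 0.783 0.225 -0.579
outer loop
vertex 3.954 -1.133 -3.787
vertex 3.451 -2.709 -5.081
vertex 3.373 -0.925 -4.492
endloop
endfacet
facet normal -0.041 0.949 0.314
outer loop
vertex 3.954 -1.133 -3.787
vertex 3.373 -0.925 -4.492
vertex 2.901 -1.248 -3.576
endloop
endfacet
facet normal -0.052 0.804 -0.592
outer loop
vertex 3.226 -0.564 -2.228
vertex 2.793 -0.108 -1.571
vertex 3.687 -0.165 -1.727
endloop
endfacet
facet normal 0.670 -0.742 -0.026
outer loop
vertex 3.226 -0.564 -2.228
vertex 3.687 -0.165 -1.727
vertex 2.847 -0.952 -0.949
endloop
endfacet
facet normal -0.052 0.804 -0.592
outer loop
vertex 3.687 -0.165 -1.727
vertex 2.793 -0.108 -1.571
vertex 3.475 0.277 -1.108
endloop
endfacet
facet normal 0.790 -0.338 0.512
outer loop
vertex 3.687 -0.165 -1.727
vertex 3.475 0.277 -1.108
vertex 2.847 -0.952 -0.949
endloop
endfacet
facet normal -0.052 0.804 -0.592
outer loop
vertex 3.475 0.277 -1.108
vertex 2.793 -0.108 -1.571
vertex 2.749 0.429 -0.838
endloop
endfacet
facet normal 0.339 -0.051 0.940
outer loop
vertex 3.475 0.277 -1.108
vertex 2.749 0.429 -0.838
vertex 2.847 -0.952 -0.949
endloop
endfacet
facet normal -0.051 0.804 -0.592
outer loop
vertex 2.749 0.429 -0.838
vertex 2.793 -0.108 -1.571
vertex 2.055 0.177 -1.12
endloop
endfacet
facet normal -0.343 -0.099 0.934
outer loop
vertex 2.749 0.429 -0.838
vertex 2.055 0.177 -1.12
vertex 2.847 -0.952 -0.949
endloop
endfacet
facet normal -0.052 0.804 -0.593
outer loop
vertex 2.055 0.177 -1.12
vertex 2.793 -0.108 -1.571
vertex 1.917 -0.29 -1.741
endloop
endfacet
facet normal -0.743 -0.445 0.500
outer loop
vertex 2.055 0.177 -1.12
vertex 1.917 -0.29 -1.741
vertex 2.847 -0.952 -0.949
endloop
endfacet
facet normal -0.052 0.804 -0.592
outer loop
vertex 1.917 -0.29 -1.741
vertex 2.793 -0.108 -1.571
vertex 2.438 -0.62 -2.235
endloop
endfacet
facet normal -0.559 -0.828 -0.036
outer loop
vertex 1.917 -0.29 -1.741
vertex 2.438 -0.62 -2.235
vertex 2.847 -0.952 -0.949
endloop
endfacet
facet normal -0.052 0.804 -0.592
outer loop
vertex 2.438 -0.62 -2.235
vertex 2.793 -0.108 -1.571
vertex 3.226 -0.564 -2.228
endloop
endfacet
facet normal 0.071 -0.960 -0.270
outer loop
vertex 2.438 -0.62 -2.235
vertex 3.226 -0.564 -2.228
vertex 2.847 -0.952 -0.949
endloop
endfacet

endsolid


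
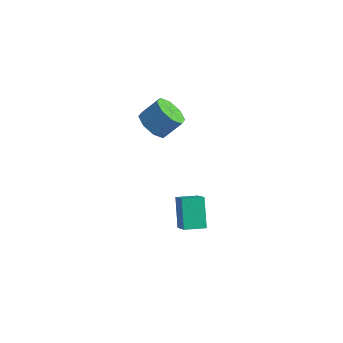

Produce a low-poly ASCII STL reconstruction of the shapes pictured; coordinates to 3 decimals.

solid 
facet normal -0.487 -0.519 -0.703
outer loop
vertex 1.467 1.318 3.006
vertex 0.552 1.678 3.374
vertex 1.243 2.005 2.654
endloop
endfacet
facet normal 0.828 -0.018 -0.561
outer loop
vertex 1.467 1.318 3.006
vertex 1.243 2.005 2.654
vertex 2.183 2.082 4.038
endloop
endfacet
facet normal 0.828 -0.018 -0.561
outer loop
vertex 2.183 2.082 4.038
vertex 1.243 2.005 2.654
vertex 1.959 2.768 3.686
endloop
endfacet
facet normal 0.487 0.519 0.702
outer loop
vertex 2.183 2.082 4.038
vertex 1.959 2.768 3.686
vertex 1.268 2.442 4.406
endloop
endfacet
facet normal -0.486 -0.520 -0.703
outer loop
vertex 1.243 2.005 2.654
vertex 0.552 1.678 3.374
vertex 0.614 2.5 2.723
endloop
endfacet
facet normal 0.388 0.592 -0.707
outer loop
vertex 1.243 2.005 2.654
vertex 0.614 2.5 2.723
vertex 1.959 2.768 3.686
endloop
endfacet
facet normal 0.388 0.592 -0.707
outer loop
vertex 1.959 2.768 3.686
vertex 0.614 2.5 2.723
vertex 1.33 3.264 3.756
endloop
endfacet
facet normal 0.487 0.519 0.702
outer loop
vertex 1.959 2.768 3.686
vertex 1.33 3.264 3.756
vertex 1.268 2.442 4.406
endloop
endfacet
facet normal -0.487 -0.519 -0.702
outer loop
vertex 0.614 2.5 2.723
vertex 0.552 1.678 3.374
vertex -0.051 2.514 3.174
endloop
endfacet
facet normal -0.279 0.854 -0.438
outer loop
vertex 0.614 2.5 2.723
vertex -0.051 2.514 3.174
vertex 1.33 3.264 3.756
endloop
endfacet
facet normal -0.279 0.854 -0.439
outer loop
vertex 1.33 3.264 3.756
vertex -0.051 2.514 3.174
vertex 0.664 3.278 4.206
endloop
endfacet
facet normal 0.486 0.519 0.703
outer loop
vertex 1.33 3.264 3.756
vertex 0.664 3.278 4.206
vertex 1.268 2.442 4.406
endloop
endfacet
facet normal -0.487 -0.519 -0.702
outer loop
vertex -0.051 2.514 3.174
vertex 0.552 1.678 3.374
vertex -0.363 2.038 3.742
endloop
endfacet
facet normal -0.783 0.616 0.086
outer loop
vertex -0.051 2.514 3.174
vertex -0.363 2.038 3.742
vertex 0.664 3.278 4.206
endloop
endfacet
facet normal -0.783 0.616 0.087
outer loop
vertex 0.664 3.278 4.206
vertex -0.363 2.038 3.742
vertex 0.353 2.802 4.774
endloop
endfacet
facet normal 0.487 0.520 0.702
outer loop
vertex 0.664 3.278 4.206
vertex 0.353 2.802 4.774
vertex 1.268 2.442 4.406
endloop
endfacet
facet normal -0.487 -0.519 -0.702
outer loop
vertex -0.363 2.038 3.742
vertex 0.552 1.678 3.374
vertex -0.139 1.352 4.094
endloop
endfacet
facet normal -0.828 0.018 0.561
outer loop
vertex -0.363 2.038 3.742
vertex -0.139 1.352 4.094
vertex 0.353 2.802 4.774
endloop
endfacet
facet normal -0.828 0.018 0.561
outer loop
vertex 0.353 2.802 4.774
vertex -0.139 1.352 4.094
vertex 0.577 2.115 5.126
endloop
endfacet
facet normal 0.487 0.519 0.703
outer loop
vertex 0.353 2.802 4.774
vertex 0.577 2.115 5.126
vertex 1.268 2.442 4.406
endloop
endfacet
facet normal -0.487 -0.519 -0.702
outer loop
vertex -0.139 1.352 4.094
vertex 0.552 1.678 3.374
vertex 0.49 0.856 4.024
endloop
endfacet
facet normal -0.388 -0.592 0.707
outer loop
vertex -0.139 1.352 4.094
vertex 0.49 0.856 4.024
vertex 0.577 2.115 5.126
endloop
endfacet
facet normal -0.388 -0.592 0.707
outer loop
vertex 0.577 2.115 5.126
vertex 0.49 0.856 4.024
vertex 1.206 1.62 5.057
endloop
endfacet
facet normal 0.486 0.520 0.703
outer loop
vertex 0.577 2.115 5.126
vertex 1.206 1.62 5.057
vertex 1.268 2.442 4.406
endloop
endfacet
facet normal -0.486 -0.519 -0.703
outer loop
vertex 0.49 0.856 4.024
vertex 0.552 1.678 3.374
vertex 1.156 0.842 3.574
endloop
endfacet
facet normal 0.279 -0.854 0.439
outer loop
vertex 0.49 0.856 4.024
vertex 1.156 0.842 3.574
vertex 1.206 1.62 5.057
endloop
endfacet
facet normal 0.280 -0.854 0.439
outer loop
vertex 1.206 1.62 5.057
vertex 1.156 0.842 3.574
vertex 1.871 1.606 4.606
endloop
endfacet
facet normal 0.487 0.519 0.702
outer loop
vertex 1.206 1.62 5.057
vertex 1.871 1.606 4.606
vertex 1.268 2.442 4.406
endloop
endfacet
facet normal -0.487 -0.520 -0.702
outer loop
vertex 1.156 0.842 3.574
vertex 0.552 1.678 3.374
vertex 1.467 1.318 3.006
endloop
endfacet
facet normal 0.783 -0.616 -0.087
outer loop
vertex 1.156 0.842 3.574
vertex 1.467 1.318 3.006
vertex 1.871 1.606 4.606
endloop
endfacet
facet normal 0.783 -0.616 -0.087
outer loop
vertex 1.871 1.606 4.606
vertex 1.467 1.318 3.006
vertex 2.183 2.082 4.038
endloop
endfacet
facet normal 0.487 0.519 0.702
outer loop
vertex 1.871 1.606 4.606
vertex 2.183 2.082 4.038
vertex 1.268 2.442 4.406
endloop
endfacet
facet normal -0.550 0.476 -0.686
outer loop
vertex 2.056 1.631 -2.502
vertex 2.982 2.504 -2.638
vertex 2.879 0.538 -3.92
endloop
endfacet
facet normal -0.724 -0.682 0.106
outer loop
vertex 3.758 -0.224 -2.822
vertex 2.056 1.631 -2.502
vertex 2.879 0.538 -3.92
endloop
endfacet
facet normal -0.551 0.476 -0.686
outer loop
vertex 2.879 0.538 -3.92
vertex 2.982 2.504 -2.638
vertex 3.804 1.412 -4.056
endloop
endfacet
facet normal 0.418 -0.554 -0.720
outer loop
vertex 3.804 1.412 -4.056
vertex 3.758 -0.224 -2.822
vertex 2.879 0.538 -3.92
endloop
endfacet
facet normal -0.418 0.555 0.719
outer loop
vertex 2.056 1.631 -2.502
vertex 3.861 1.742 -1.54
vertex 2.982 2.504 -2.638
endloop
endfacet
facet normal -0.724 -0.682 0.106
outer loop
vertex 2.936 0.868 -1.404
vertex 2.056 1.631 -2.502
vertex 3.758 -0.224 -2.822
endloop
endfacet
facet normal -0.418 0.554 0.720
outer loop
vertex 2.936 0.868 -1.404
vertex 3.861 1.742 -1.54
vertex 2.056 1.631 -2.502
endloop
endfacet
facet normal 0.724 0.682 -0.106
outer loop
vertex 2.982 2.504 -2.638
vertex 3.861 1.742 -1.54
vertex 3.804 1.412 -4.056
endloop
endfacet
facet normal 0.417 -0.555 -0.720
outer loop
vertex 4.684 0.649 -2.958
vertex 3.758 -0.224 -2.822
vertex 3.804 1.412 -4.056
endloop
endfacet
facet normal 0.724 0.682 -0.106
outer loop
vertex 3.804 1.412 -4.056
vertex 3.861 1.742 -1.54
vertex 4.684 0.649 -2.958
endloop
endfacet
facet normal 0.550 -0.477 0.686
outer loop
vertex 4.684 0.649 -2.958
vertex 2.936 0.868 -1.404
vertex 3.758 -0.224 -2.822
endloop
endfacet
facet normal 0.550 -0.476 0.686
outer loop
vertex 3.861 1.742 -1.54
vertex 2.936 0.868 -1.404
vertex 4.684 0.649 -2.958
endloop
endfacet

endsolid


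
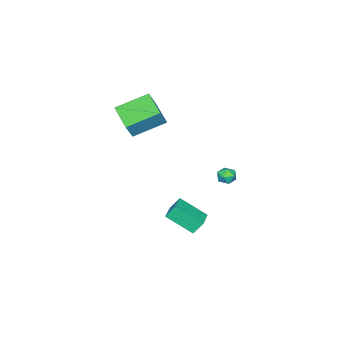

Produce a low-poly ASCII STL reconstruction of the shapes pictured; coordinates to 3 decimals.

solid 
facet normal 0.107 0.956 -0.274
outer loop
vertex -0.679 3.813 -0.031
vertex -1.314 3.896 0.01
vertex -0.942 4.001 0.522
endloop
endfacet
facet normal 0.683 0.726 0.078
outer loop
vertex -0.679 3.813 -0.031
vertex -0.942 4.001 0.522
vertex -0.475 3.562 0.522
endloop
endfacet
facet normal 0.947 0.164 -0.275
outer loop
vertex -0.679 3.813 -0.031
vertex -0.475 3.562 0.522
vertex -0.558 3.184 0.01
endloop
endfacet
facet normal 0.534 0.048 -0.844
outer loop
vertex -0.679 3.813 -0.031
vertex -0.558 3.184 0.01
vertex -1.076 3.391 -0.306
endloop
endfacet
facet normal 0.015 0.536 -0.844
outer loop
vertex -0.679 3.813 -0.031
vertex -1.076 3.391 -0.306
vertex -1.314 3.896 0.01
endloop
endfacet
facet normal 0.473 0.503 0.723
outer loop
vertex -0.475 3.562 0.522
vertex -0.942 4.001 0.522
vertex -0.984 3.489 0.906
endloop
endfacet
facet normal -0.458 0.876 0.153
outer loop
vertex -0.942 4.001 0.522
vertex -1.314 3.896 0.01
vertex -1.502 3.696 0.59
endloop
endfacet
facet normal -0.608 0.195 -0.769
outer loop
vertex -1.314 3.896 0.01
vertex -1.076 3.391 -0.306
vertex -1.585 3.318 0.078
endloop
endfacet
facet normal 0.231 -0.596 -0.769
outer loop
vertex -1.076 3.391 -0.306
vertex -0.558 3.184 0.01
vertex -1.118 2.879 0.078
endloop
endfacet
facet normal 0.902 -0.405 0.153
outer loop
vertex -0.558 3.184 0.01
vertex -0.475 3.562 0.522
vertex -0.746 2.984 0.59
endloop
endfacet
facet normal -0.534 -0.048 0.844
outer loop
vertex -1.381 3.067 0.631
vertex -0.984 3.489 0.906
vertex -1.502 3.696 0.59
endloop
endfacet
facet normal -0.947 -0.164 0.275
outer loop
vertex -1.381 3.067 0.631
vertex -1.502 3.696 0.59
vertex -1.585 3.318 0.078
endloop
endfacet
facet normal -0.683 -0.726 -0.078
outer loop
vertex -1.381 3.067 0.631
vertex -1.585 3.318 0.078
vertex -1.118 2.879 0.078
endloop
endfacet
facet normal -0.107 -0.956 0.274
outer loop
vertex -1.381 3.067 0.631
vertex -1.118 2.879 0.078
vertex -0.746 2.984 0.59
endloop
endfacet
facet normal -0.015 -0.536 0.844
outer loop
vertex -1.381 3.067 0.631
vertex -0.746 2.984 0.59
vertex -0.984 3.489 0.906
endloop
endfacet
facet normal -0.231 0.596 0.769
outer loop
vertex -1.502 3.696 0.59
vertex -0.984 3.489 0.906
vertex -0.942 4.001 0.522
endloop
endfacet
facet normal -0.902 0.405 -0.153
outer loop
vertex -1.585 3.318 0.078
vertex -1.502 3.696 0.59
vertex -1.314 3.896 0.01
endloop
endfacet
facet normal -0.473 -0.503 -0.723
outer loop
vertex -1.118 2.879 0.078
vertex -1.585 3.318 0.078
vertex -1.076 3.391 -0.306
endloop
endfacet
facet normal 0.458 -0.876 -0.153
outer loop
vertex -0.746 2.984 0.59
vertex -1.118 2.879 0.078
vertex -0.558 3.184 0.01
endloop
endfacet
facet normal 0.608 -0.195 0.769
outer loop
vertex -0.984 3.489 0.906
vertex -0.746 2.984 0.59
vertex -0.475 3.562 0.522
endloop
endfacet
facet normal -0.900 -0.396 -0.185
outer loop
vertex -0.811 -0.28 -3.81
vertex -1.181 0.177 -2.989
vertex -1.286 1.318 -4.915
endloop
endfacet
facet normal 0.366 -0.453 -0.813
outer loop
vertex 0.001 1.883 -4.651
vertex -0.811 -0.28 -3.81
vertex -1.286 1.318 -4.915
endloop
endfacet
facet normal -0.900 -0.396 -0.185
outer loop
vertex -1.286 1.318 -4.915
vertex -1.181 0.177 -2.989
vertex -1.656 1.775 -4.094
endloop
endfacet
facet normal -0.238 0.799 -0.552
outer loop
vertex -1.656 1.775 -4.094
vertex 0.001 1.883 -4.651
vertex -1.286 1.318 -4.915
endloop
endfacet
facet normal 0.238 -0.799 0.552
outer loop
vertex -0.811 -0.28 -3.81
vertex 0.106 0.742 -2.725
vertex -1.181 0.177 -2.989
endloop
endfacet
facet normal 0.366 -0.453 -0.813
outer loop
vertex 0.476 0.285 -3.546
vertex -0.811 -0.28 -3.81
vertex 0.001 1.883 -4.651
endloop
endfacet
facet normal 0.238 -0.799 0.552
outer loop
vertex 0.476 0.285 -3.546
vertex 0.106 0.742 -2.725
vertex -0.811 -0.28 -3.81
endloop
endfacet
facet normal -0.366 0.453 0.813
outer loop
vertex -1.181 0.177 -2.989
vertex 0.106 0.742 -2.725
vertex -1.656 1.775 -4.094
endloop
endfacet
facet normal -0.238 0.799 -0.552
outer loop
vertex -0.369 2.34 -3.83
vertex 0.001 1.883 -4.651
vertex -1.656 1.775 -4.094
endloop
endfacet
facet normal -0.366 0.453 0.813
outer loop
vertex -1.656 1.775 -4.094
vertex 0.106 0.742 -2.725
vertex -0.369 2.34 -3.83
endloop
endfacet
facet normal 0.900 0.396 0.185
outer loop
vertex -0.369 2.34 -3.83
vertex 0.476 0.285 -3.546
vertex 0.001 1.883 -4.651
endloop
endfacet
facet normal 0.900 0.396 0.185
outer loop
vertex 0.106 0.742 -2.725
vertex 0.476 0.285 -3.546
vertex -0.369 2.34 -3.83
endloop
endfacet
facet normal -0.535 -0.788 0.304
outer loop
vertex -0.307 -3.749 3.788
vertex -1.799 -2.396 4.673
vertex -0.947 -3.738 2.691
endloop
endfacet
facet normal 0.678 -0.615 -0.402
outer loop
vertex 0.079 -2.224 2.107
vertex -0.307 -3.749 3.788
vertex -0.947 -3.738 2.691
endloop
endfacet
facet normal -0.535 -0.788 0.304
outer loop
vertex -0.947 -3.738 2.691
vertex -1.799 -2.396 4.673
vertex -2.439 -2.385 3.576
endloop
endfacet
facet normal -0.504 0.009 -0.863
outer loop
vertex -2.439 -2.385 3.576
vertex 0.079 -2.224 2.107
vertex -0.947 -3.738 2.691
endloop
endfacet
facet normal 0.504 -0.009 0.863
outer loop
vertex -0.307 -3.749 3.788
vertex -0.773 -0.882 4.089
vertex -1.799 -2.396 4.673
endloop
endfacet
facet normal 0.678 -0.615 -0.402
outer loop
vertex 0.719 -2.235 3.204
vertex -0.307 -3.749 3.788
vertex 0.079 -2.224 2.107
endloop
endfacet
facet normal 0.504 -0.009 0.863
outer loop
vertex 0.719 -2.235 3.204
vertex -0.773 -0.882 4.089
vertex -0.307 -3.749 3.788
endloop
endfacet
facet normal -0.678 0.615 0.402
outer loop
vertex -1.799 -2.396 4.673
vertex -0.773 -0.882 4.089
vertex -2.439 -2.385 3.576
endloop
endfacet
facet normal -0.504 0.009 -0.863
outer loop
vertex -1.413 -0.871 2.992
vertex 0.079 -2.224 2.107
vertex -2.439 -2.385 3.576
endloop
endfacet
facet normal -0.678 0.615 0.402
outer loop
vertex -2.439 -2.385 3.576
vertex -0.773 -0.882 4.089
vertex -1.413 -0.871 2.992
endloop
endfacet
facet normal 0.535 0.788 -0.304
outer loop
vertex -1.413 -0.871 2.992
vertex 0.719 -2.235 3.204
vertex 0.079 -2.224 2.107
endloop
endfacet
facet normal 0.535 0.788 -0.304
outer loop
vertex -0.773 -0.882 4.089
vertex 0.719 -2.235 3.204
vertex -1.413 -0.871 2.992
endloop
endfacet

endsolid


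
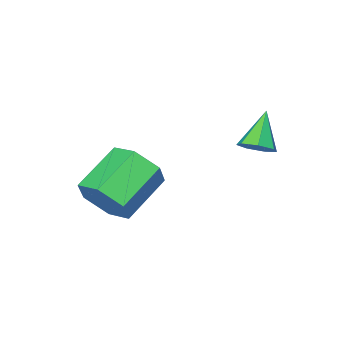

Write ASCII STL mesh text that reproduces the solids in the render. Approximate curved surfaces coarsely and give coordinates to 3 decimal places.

solid 
facet normal 0.861 0.217 -0.461
outer loop
vertex 1.355 -1.392 1.056
vertex 0.886 -0.749 0.483
vertex 1.269 -0.456 1.336
endloop
endfacet
facet normal 0.502 -0.205 0.840
outer loop
vertex 1.355 -1.392 1.056
vertex 1.269 -0.456 1.336
vertex -0.237 -1.793 1.909
endloop
endfacet
facet normal 0.503 -0.207 0.839
outer loop
vertex -0.237 -1.793 1.909
vertex 1.269 -0.456 1.336
vertex -0.322 -0.858 2.19
endloop
endfacet
facet normal -0.860 -0.217 0.462
outer loop
vertex -0.237 -1.793 1.909
vertex -0.322 -0.858 2.19
vertex -0.706 -1.151 1.337
endloop
endfacet
facet normal 0.860 0.217 -0.461
outer loop
vertex 1.269 -0.456 1.336
vertex 0.886 -0.749 0.483
vertex 0.8 0.186 0.763
endloop
endfacet
facet normal 0.175 0.724 0.667
outer loop
vertex 1.269 -0.456 1.336
vertex 0.8 0.186 0.763
vertex -0.322 -0.858 2.19
endloop
endfacet
facet normal 0.176 0.723 0.668
outer loop
vertex -0.322 -0.858 2.19
vertex 0.8 0.186 0.763
vertex -0.791 -0.215 1.617
endloop
endfacet
facet normal -0.860 -0.216 0.462
outer loop
vertex -0.322 -0.858 2.19
vertex -0.791 -0.215 1.617
vertex -0.706 -1.151 1.337
endloop
endfacet
facet normal 0.860 0.217 -0.461
outer loop
vertex 0.8 0.186 0.763
vertex 0.886 -0.749 0.483
vertex 0.417 -0.107 -0.089
endloop
endfacet
facet normal -0.327 0.929 -0.173
outer loop
vertex 0.8 0.186 0.763
vertex 0.417 -0.107 -0.089
vertex -0.791 -0.215 1.617
endloop
endfacet
facet normal -0.326 0.929 -0.172
outer loop
vertex -0.791 -0.215 1.617
vertex 0.417 -0.107 -0.089
vertex -1.175 -0.508 0.764
endloop
endfacet
facet normal -0.860 -0.216 0.462
outer loop
vertex -0.791 -0.215 1.617
vertex -1.175 -0.508 0.764
vertex -0.706 -1.151 1.337
endloop
endfacet
facet normal 0.860 0.217 -0.462
outer loop
vertex 0.417 -0.107 -0.089
vertex 0.886 -0.749 0.483
vertex 0.502 -1.042 -0.37
endloop
endfacet
facet normal -0.502 0.207 -0.840
outer loop
vertex 0.417 -0.107 -0.089
vertex 0.502 -1.042 -0.37
vertex -1.175 -0.508 0.764
endloop
endfacet
facet normal -0.503 0.205 -0.840
outer loop
vertex -1.175 -0.508 0.764
vertex 0.502 -1.042 -0.37
vertex -1.089 -1.444 0.484
endloop
endfacet
facet normal -0.861 -0.217 0.461
outer loop
vertex -1.175 -0.508 0.764
vertex -1.089 -1.444 0.484
vertex -0.706 -1.151 1.337
endloop
endfacet
facet normal 0.860 0.216 -0.462
outer loop
vertex 0.502 -1.042 -0.37
vertex 0.886 -0.749 0.483
vertex 0.971 -1.685 0.203
endloop
endfacet
facet normal -0.176 -0.723 -0.668
outer loop
vertex 0.502 -1.042 -0.37
vertex 0.971 -1.685 0.203
vertex -1.089 -1.444 0.484
endloop
endfacet
facet normal -0.176 -0.724 -0.667
outer loop
vertex -1.089 -1.444 0.484
vertex 0.971 -1.685 0.203
vertex -0.62 -2.086 1.057
endloop
endfacet
facet normal -0.860 -0.217 0.461
outer loop
vertex -1.089 -1.444 0.484
vertex -0.62 -2.086 1.057
vertex -0.706 -1.151 1.337
endloop
endfacet
facet normal 0.860 0.216 -0.462
outer loop
vertex 0.971 -1.685 0.203
vertex 0.886 -0.749 0.483
vertex 1.355 -1.392 1.056
endloop
endfacet
facet normal 0.327 -0.929 0.172
outer loop
vertex 0.971 -1.685 0.203
vertex 1.355 -1.392 1.056
vertex -0.62 -2.086 1.057
endloop
endfacet
facet normal 0.327 -0.929 0.173
outer loop
vertex -0.62 -2.086 1.057
vertex 1.355 -1.392 1.056
vertex -0.237 -1.793 1.909
endloop
endfacet
facet normal -0.860 -0.217 0.461
outer loop
vertex -0.62 -2.086 1.057
vertex -0.237 -1.793 1.909
vertex -0.706 -1.151 1.337
endloop
endfacet
facet normal 0.548 0.386 -0.742
outer loop
vertex -2.565 2.191 3.167
vertex -2.834 1.802 2.766
vertex -3.013 2.372 2.93
endloop
endfacet
facet normal -0.127 0.657 0.743
outer loop
vertex -2.565 2.191 3.167
vertex -3.013 2.372 2.93
vertex -3.606 1.258 3.814
endloop
endfacet
facet normal 0.546 0.385 -0.744
outer loop
vertex -3.013 2.372 2.93
vertex -2.834 1.802 2.766
vertex -3.327 2.124 2.571
endloop
endfacet
facet normal -0.759 0.601 0.249
outer loop
vertex -3.013 2.372 2.93
vertex -3.327 2.124 2.571
vertex -3.606 1.258 3.814
endloop
endfacet
facet normal 0.546 0.387 -0.743
outer loop
vertex -3.327 2.124 2.571
vertex -2.834 1.802 2.766
vertex -3.269 1.633 2.358
endloop
endfacet
facet normal -0.973 -0.016 -0.229
outer loop
vertex -3.327 2.124 2.571
vertex -3.269 1.633 2.358
vertex -3.606 1.258 3.814
endloop
endfacet
facet normal 0.547 0.385 -0.743
outer loop
vertex -3.269 1.633 2.358
vertex -2.834 1.802 2.766
vertex -2.884 1.269 2.453
endloop
endfacet
facet normal -0.605 -0.726 -0.327
outer loop
vertex -3.269 1.633 2.358
vertex -2.884 1.269 2.453
vertex -3.606 1.258 3.814
endloop
endfacet
facet normal 0.548 0.385 -0.743
outer loop
vertex -2.884 1.269 2.453
vertex -2.834 1.802 2.766
vertex -2.462 1.307 2.784
endloop
endfacet
facet normal 0.068 -0.997 0.028
outer loop
vertex -2.884 1.269 2.453
vertex -2.462 1.307 2.784
vertex -3.606 1.258 3.814
endloop
endfacet
facet normal 0.548 0.385 -0.743
outer loop
vertex -2.462 1.307 2.784
vertex -2.834 1.802 2.766
vertex -2.32 1.717 3.101
endloop
endfacet
facet normal 0.537 -0.624 0.567
outer loop
vertex -2.462 1.307 2.784
vertex -2.32 1.717 3.101
vertex -3.606 1.258 3.814
endloop
endfacet
facet normal 0.548 0.386 -0.742
outer loop
vertex -2.32 1.717 3.101
vertex -2.834 1.802 2.766
vertex -2.565 2.191 3.167
endloop
endfacet
facet normal 0.452 0.110 0.885
outer loop
vertex -2.32 1.717 3.101
vertex -2.565 2.191 3.167
vertex -3.606 1.258 3.814
endloop
endfacet

endsolid


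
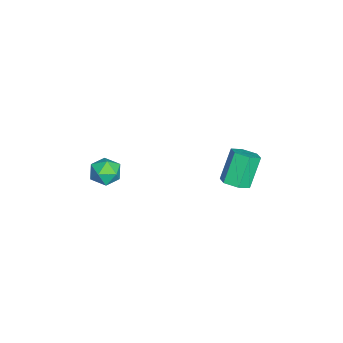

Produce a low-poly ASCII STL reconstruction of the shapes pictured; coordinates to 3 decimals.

solid 
facet normal 0.483 -0.229 -0.845
outer loop
vertex 0.726 1.267 1.349
vertex 0.393 1.641 1.057
vertex 0.891 1.821 1.293
endloop
endfacet
facet normal 0.829 -0.194 0.525
outer loop
vertex 0.726 1.267 1.349
vertex 0.891 1.821 1.293
vertex 0.061 1.585 2.515
endloop
endfacet
facet normal 0.829 -0.194 0.525
outer loop
vertex 0.061 1.585 2.515
vertex 0.891 1.821 1.293
vertex 0.226 2.138 2.459
endloop
endfacet
facet normal -0.482 0.229 0.845
outer loop
vertex 0.061 1.585 2.515
vertex 0.226 2.138 2.459
vertex -0.273 1.959 2.223
endloop
endfacet
facet normal 0.484 -0.231 -0.844
outer loop
vertex 0.891 1.821 1.293
vertex 0.393 1.641 1.057
vertex 0.558 2.194 1.0
endloop
endfacet
facet normal 0.660 0.730 0.178
outer loop
vertex 0.891 1.821 1.293
vertex 0.558 2.194 1.0
vertex 0.226 2.138 2.459
endloop
endfacet
facet normal 0.661 0.729 0.178
outer loop
vertex 0.226 2.138 2.459
vertex 0.558 2.194 1.0
vertex -0.108 2.512 2.167
endloop
endfacet
facet normal -0.482 0.229 0.845
outer loop
vertex 0.226 2.138 2.459
vertex -0.108 2.512 2.167
vertex -0.273 1.959 2.223
endloop
endfacet
facet normal 0.481 -0.231 -0.846
outer loop
vertex 0.558 2.194 1.0
vertex 0.393 1.641 1.057
vertex 0.059 2.015 0.765
endloop
endfacet
facet normal -0.168 0.923 -0.347
outer loop
vertex 0.558 2.194 1.0
vertex 0.059 2.015 0.765
vertex -0.108 2.512 2.167
endloop
endfacet
facet normal -0.167 0.923 -0.347
outer loop
vertex -0.108 2.512 2.167
vertex 0.059 2.015 0.765
vertex -0.606 2.333 1.931
endloop
endfacet
facet normal -0.483 0.230 0.845
outer loop
vertex -0.108 2.512 2.167
vertex -0.606 2.333 1.931
vertex -0.273 1.959 2.223
endloop
endfacet
facet normal 0.482 -0.229 -0.845
outer loop
vertex 0.059 2.015 0.765
vertex 0.393 1.641 1.057
vertex -0.106 1.462 0.821
endloop
endfacet
facet normal -0.828 0.194 -0.525
outer loop
vertex 0.059 2.015 0.765
vertex -0.106 1.462 0.821
vertex -0.606 2.333 1.931
endloop
endfacet
facet normal -0.829 0.194 -0.525
outer loop
vertex -0.606 2.333 1.931
vertex -0.106 1.462 0.821
vertex -0.771 1.779 1.987
endloop
endfacet
facet normal -0.483 0.229 0.845
outer loop
vertex -0.606 2.333 1.931
vertex -0.771 1.779 1.987
vertex -0.273 1.959 2.223
endloop
endfacet
facet normal 0.482 -0.229 -0.845
outer loop
vertex -0.106 1.462 0.821
vertex 0.393 1.641 1.057
vertex 0.228 1.088 1.113
endloop
endfacet
facet normal -0.661 -0.729 -0.178
outer loop
vertex -0.106 1.462 0.821
vertex 0.228 1.088 1.113
vertex -0.771 1.779 1.987
endloop
endfacet
facet normal -0.660 -0.729 -0.178
outer loop
vertex -0.771 1.779 1.987
vertex 0.228 1.088 1.113
vertex -0.438 1.406 2.28
endloop
endfacet
facet normal -0.484 0.231 0.844
outer loop
vertex -0.771 1.779 1.987
vertex -0.438 1.406 2.28
vertex -0.273 1.959 2.223
endloop
endfacet
facet normal 0.483 -0.230 -0.845
outer loop
vertex 0.228 1.088 1.113
vertex 0.393 1.641 1.057
vertex 0.726 1.267 1.349
endloop
endfacet
facet normal 0.167 -0.923 0.347
outer loop
vertex 0.228 1.088 1.113
vertex 0.726 1.267 1.349
vertex -0.438 1.406 2.28
endloop
endfacet
facet normal 0.167 -0.923 0.347
outer loop
vertex -0.438 1.406 2.28
vertex 0.726 1.267 1.349
vertex 0.061 1.585 2.515
endloop
endfacet
facet normal -0.481 0.231 0.846
outer loop
vertex -0.438 1.406 2.28
vertex 0.061 1.585 2.515
vertex -0.273 1.959 2.223
endloop
endfacet
facet normal -0.914 0.376 0.150
outer loop
vertex 0.231 -2.814 1.244
vertex 0.216 -3.086 1.836
vertex 0.452 -2.483 1.761
endloop
endfacet
facet normal -0.533 0.797 -0.283
outer loop
vertex 0.231 -2.814 1.244
vertex 0.452 -2.483 1.761
vertex 0.779 -2.464 1.198
endloop
endfacet
facet normal -0.333 0.411 -0.849
outer loop
vertex 0.231 -2.814 1.244
vertex 0.779 -2.464 1.198
vertex 0.746 -3.055 0.925
endloop
endfacet
facet normal -0.591 -0.249 -0.767
outer loop
vertex 0.231 -2.814 1.244
vertex 0.746 -3.055 0.925
vertex 0.397 -3.44 1.319
endloop
endfacet
facet normal -0.951 -0.270 -0.148
outer loop
vertex 0.231 -2.814 1.244
vertex 0.397 -3.44 1.319
vertex 0.216 -3.086 1.836
endloop
endfacet
facet normal 0.057 0.996 0.067
outer loop
vertex 0.779 -2.464 1.198
vertex 0.452 -2.483 1.761
vertex 1.103 -2.52 1.761
endloop
endfacet
facet normal -0.560 0.315 0.766
outer loop
vertex 0.452 -2.483 1.761
vertex 0.216 -3.086 1.836
vertex 0.754 -2.905 2.155
endloop
endfacet
facet normal -0.620 -0.732 0.284
outer loop
vertex 0.216 -3.086 1.836
vertex 0.397 -3.44 1.319
vertex 0.721 -3.496 1.882
endloop
endfacet
facet normal -0.040 -0.697 -0.716
outer loop
vertex 0.397 -3.44 1.319
vertex 0.746 -3.055 0.925
vertex 1.048 -3.477 1.319
endloop
endfacet
facet normal 0.378 0.371 -0.848
outer loop
vertex 0.746 -3.055 0.925
vertex 0.779 -2.464 1.198
vertex 1.284 -2.874 1.244
endloop
endfacet
facet normal 0.591 0.249 0.767
outer loop
vertex 1.269 -3.146 1.836
vertex 1.103 -2.52 1.761
vertex 0.754 -2.905 2.155
endloop
endfacet
facet normal 0.333 -0.411 0.849
outer loop
vertex 1.269 -3.146 1.836
vertex 0.754 -2.905 2.155
vertex 0.721 -3.496 1.882
endloop
endfacet
facet normal 0.533 -0.797 0.283
outer loop
vertex 1.269 -3.146 1.836
vertex 0.721 -3.496 1.882
vertex 1.048 -3.477 1.319
endloop
endfacet
facet normal 0.914 -0.376 -0.150
outer loop
vertex 1.269 -3.146 1.836
vertex 1.048 -3.477 1.319
vertex 1.284 -2.874 1.244
endloop
endfacet
facet normal 0.951 0.270 0.148
outer loop
vertex 1.269 -3.146 1.836
vertex 1.284 -2.874 1.244
vertex 1.103 -2.52 1.761
endloop
endfacet
facet normal 0.040 0.697 0.716
outer loop
vertex 0.754 -2.905 2.155
vertex 1.103 -2.52 1.761
vertex 0.452 -2.483 1.761
endloop
endfacet
facet normal -0.378 -0.371 0.848
outer loop
vertex 0.721 -3.496 1.882
vertex 0.754 -2.905 2.155
vertex 0.216 -3.086 1.836
endloop
endfacet
facet normal -0.057 -0.996 -0.067
outer loop
vertex 1.048 -3.477 1.319
vertex 0.721 -3.496 1.882
vertex 0.397 -3.44 1.319
endloop
endfacet
facet normal 0.560 -0.315 -0.766
outer loop
vertex 1.284 -2.874 1.244
vertex 1.048 -3.477 1.319
vertex 0.746 -3.055 0.925
endloop
endfacet
facet normal 0.620 0.732 -0.284
outer loop
vertex 1.103 -2.52 1.761
vertex 1.284 -2.874 1.244
vertex 0.779 -2.464 1.198
endloop
endfacet

endsolid


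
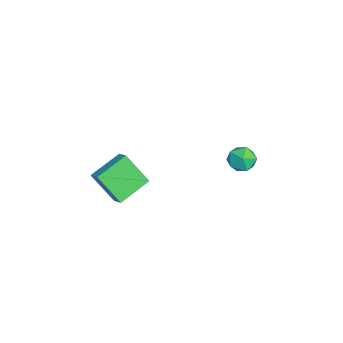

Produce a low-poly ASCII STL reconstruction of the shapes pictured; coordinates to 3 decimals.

solid 
facet normal -0.771 -0.402 -0.494
outer loop
vertex 3.417 -4.932 1.752
vertex 2.239 -3.504 2.427
vertex 3.873 -3.774 0.098
endloop
endfacet
facet normal 0.598 -0.725 -0.343
outer loop
vertex 4.521 -3.436 0.513
vertex 3.417 -4.932 1.752
vertex 3.873 -3.774 0.098
endloop
endfacet
facet normal -0.771 -0.402 -0.494
outer loop
vertex 3.873 -3.774 0.098
vertex 2.239 -3.504 2.427
vertex 2.696 -2.346 0.773
endloop
endfacet
facet normal 0.220 0.559 -0.799
outer loop
vertex 2.696 -2.346 0.773
vertex 4.521 -3.436 0.513
vertex 3.873 -3.774 0.098
endloop
endfacet
facet normal -0.220 -0.559 0.799
outer loop
vertex 3.417 -4.932 1.752
vertex 2.887 -3.166 2.842
vertex 2.239 -3.504 2.427
endloop
endfacet
facet normal 0.598 -0.725 -0.342
outer loop
vertex 4.064 -4.594 2.167
vertex 3.417 -4.932 1.752
vertex 4.521 -3.436 0.513
endloop
endfacet
facet normal -0.220 -0.559 0.799
outer loop
vertex 4.064 -4.594 2.167
vertex 2.887 -3.166 2.842
vertex 3.417 -4.932 1.752
endloop
endfacet
facet normal -0.598 0.725 0.343
outer loop
vertex 2.239 -3.504 2.427
vertex 2.887 -3.166 2.842
vertex 2.696 -2.346 0.773
endloop
endfacet
facet normal 0.220 0.559 -0.799
outer loop
vertex 3.343 -2.008 1.188
vertex 4.521 -3.436 0.513
vertex 2.696 -2.346 0.773
endloop
endfacet
facet normal -0.598 0.725 0.342
outer loop
vertex 2.696 -2.346 0.773
vertex 2.887 -3.166 2.842
vertex 3.343 -2.008 1.188
endloop
endfacet
facet normal 0.771 0.402 0.494
outer loop
vertex 3.343 -2.008 1.188
vertex 4.064 -4.594 2.167
vertex 4.521 -3.436 0.513
endloop
endfacet
facet normal 0.771 0.402 0.494
outer loop
vertex 2.887 -3.166 2.842
vertex 4.064 -4.594 2.167
vertex 3.343 -2.008 1.188
endloop
endfacet
facet normal -0.262 0.793 0.550
outer loop
vertex -1.595 3.515 -0.773
vertex -1.192 3.134 -0.032
vertex -0.703 3.684 -0.592
endloop
endfacet
facet normal -0.159 0.979 -0.131
outer loop
vertex -1.595 3.515 -0.773
vertex -0.703 3.684 -0.592
vertex -0.976 3.523 -1.461
endloop
endfacet
facet normal -0.603 0.592 -0.535
outer loop
vertex -1.595 3.515 -0.773
vertex -0.976 3.523 -1.461
vertex -1.635 2.873 -1.438
endloop
endfacet
facet normal -0.981 0.167 -0.102
outer loop
vertex -1.595 3.515 -0.773
vertex -1.635 2.873 -1.438
vertex -1.768 2.633 -0.555
endloop
endfacet
facet normal -0.769 0.291 0.568
outer loop
vertex -1.595 3.515 -0.773
vertex -1.768 2.633 -0.555
vertex -1.192 3.134 -0.032
endloop
endfacet
facet normal 0.510 0.803 -0.309
outer loop
vertex -0.976 3.523 -1.461
vertex -0.703 3.684 -0.592
vertex -0.192 3.147 -1.145
endloop
endfacet
facet normal 0.342 0.503 0.793
outer loop
vertex -0.703 3.684 -0.592
vertex -1.192 3.134 -0.032
vertex -0.325 2.907 -0.262
endloop
endfacet
facet normal -0.479 -0.308 0.822
outer loop
vertex -1.192 3.134 -0.032
vertex -1.768 2.633 -0.555
vertex -0.984 2.257 -0.239
endloop
endfacet
facet normal -0.819 -0.510 -0.262
outer loop
vertex -1.768 2.633 -0.555
vertex -1.635 2.873 -1.438
vertex -1.257 2.096 -1.108
endloop
endfacet
facet normal -0.209 0.178 -0.962
outer loop
vertex -1.635 2.873 -1.438
vertex -0.976 3.523 -1.461
vertex -0.768 2.646 -1.668
endloop
endfacet
facet normal 0.981 -0.167 0.102
outer loop
vertex -0.365 2.265 -0.927
vertex -0.192 3.147 -1.145
vertex -0.325 2.907 -0.262
endloop
endfacet
facet normal 0.603 -0.592 0.535
outer loop
vertex -0.365 2.265 -0.927
vertex -0.325 2.907 -0.262
vertex -0.984 2.257 -0.239
endloop
endfacet
facet normal 0.159 -0.979 0.131
outer loop
vertex -0.365 2.265 -0.927
vertex -0.984 2.257 -0.239
vertex -1.257 2.096 -1.108
endloop
endfacet
facet normal 0.262 -0.793 -0.550
outer loop
vertex -0.365 2.265 -0.927
vertex -1.257 2.096 -1.108
vertex -0.768 2.646 -1.668
endloop
endfacet
facet normal 0.769 -0.291 -0.568
outer loop
vertex -0.365 2.265 -0.927
vertex -0.768 2.646 -1.668
vertex -0.192 3.147 -1.145
endloop
endfacet
facet normal 0.819 0.510 0.262
outer loop
vertex -0.325 2.907 -0.262
vertex -0.192 3.147 -1.145
vertex -0.703 3.684 -0.592
endloop
endfacet
facet normal 0.209 -0.178 0.962
outer loop
vertex -0.984 2.257 -0.239
vertex -0.325 2.907 -0.262
vertex -1.192 3.134 -0.032
endloop
endfacet
facet normal -0.510 -0.803 0.309
outer loop
vertex -1.257 2.096 -1.108
vertex -0.984 2.257 -0.239
vertex -1.768 2.633 -0.555
endloop
endfacet
facet normal -0.342 -0.503 -0.793
outer loop
vertex -0.768 2.646 -1.668
vertex -1.257 2.096 -1.108
vertex -1.635 2.873 -1.438
endloop
endfacet
facet normal 0.479 0.308 -0.822
outer loop
vertex -0.192 3.147 -1.145
vertex -0.768 2.646 -1.668
vertex -0.976 3.523 -1.461
endloop
endfacet

endsolid


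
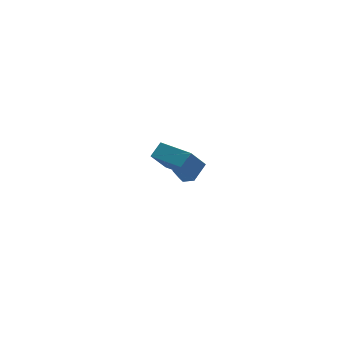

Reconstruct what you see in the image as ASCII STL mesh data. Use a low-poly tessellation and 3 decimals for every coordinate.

solid 
facet normal -0.603 0.780 -0.170
outer loop
vertex 0.184 -3.316 3.588
vertex 0.759 -2.76 4.1
vertex 0.964 -2.983 2.351
endloop
endfacet
facet normal -0.605 -0.586 -0.539
outer loop
vertex 2.201 -4.58 2.7
vertex 0.184 -3.316 3.588
vertex 0.964 -2.983 2.351
endloop
endfacet
facet normal -0.603 0.779 -0.170
outer loop
vertex 0.964 -2.983 2.351
vertex 0.759 -2.76 4.1
vertex 1.539 -2.426 2.863
endloop
endfacet
facet normal 0.520 0.222 -0.825
outer loop
vertex 1.539 -2.426 2.863
vertex 2.201 -4.58 2.7
vertex 0.964 -2.983 2.351
endloop
endfacet
facet normal -0.520 -0.222 0.825
outer loop
vertex 0.184 -3.316 3.588
vertex 1.996 -4.357 4.449
vertex 0.759 -2.76 4.1
endloop
endfacet
facet normal -0.605 -0.586 -0.539
outer loop
vertex 1.421 -4.914 3.937
vertex 0.184 -3.316 3.588
vertex 2.201 -4.58 2.7
endloop
endfacet
facet normal -0.520 -0.222 0.825
outer loop
vertex 1.421 -4.914 3.937
vertex 1.996 -4.357 4.449
vertex 0.184 -3.316 3.588
endloop
endfacet
facet normal 0.605 0.586 0.539
outer loop
vertex 0.759 -2.76 4.1
vertex 1.996 -4.357 4.449
vertex 1.539 -2.426 2.863
endloop
endfacet
facet normal 0.520 0.222 -0.825
outer loop
vertex 2.776 -4.024 3.212
vertex 2.201 -4.58 2.7
vertex 1.539 -2.426 2.863
endloop
endfacet
facet normal 0.605 0.586 0.539
outer loop
vertex 1.539 -2.426 2.863
vertex 1.996 -4.357 4.449
vertex 2.776 -4.024 3.212
endloop
endfacet
facet normal 0.603 -0.780 0.170
outer loop
vertex 2.776 -4.024 3.212
vertex 1.421 -4.914 3.937
vertex 2.201 -4.58 2.7
endloop
endfacet
facet normal 0.603 -0.779 0.170
outer loop
vertex 1.996 -4.357 4.449
vertex 1.421 -4.914 3.937
vertex 2.776 -4.024 3.212
endloop
endfacet
facet normal 0.027 0.828 -0.560
outer loop
vertex 3.2 3.585 -3.013
vertex 2.903 3.287 -3.468
vertex 2.581 3.591 -3.034
endloop
endfacet
facet normal -0.023 0.560 0.828
outer loop
vertex 3.2 3.585 -3.013
vertex 2.581 3.591 -3.034
vertex 3.154 2.111 -2.017
endloop
endfacet
facet normal -0.024 0.560 0.828
outer loop
vertex 3.154 2.111 -2.017
vertex 2.581 3.591 -3.034
vertex 2.535 2.116 -2.038
endloop
endfacet
facet normal -0.026 -0.829 0.559
outer loop
vertex 3.154 2.111 -2.017
vertex 2.535 2.116 -2.038
vertex 2.857 1.813 -2.472
endloop
endfacet
facet normal 0.026 0.828 -0.561
outer loop
vertex 2.581 3.591 -3.034
vertex 2.903 3.287 -3.468
vertex 2.283 3.292 -3.489
endloop
endfacet
facet normal -0.877 0.288 0.385
outer loop
vertex 2.581 3.591 -3.034
vertex 2.283 3.292 -3.489
vertex 2.535 2.116 -2.038
endloop
endfacet
facet normal -0.877 0.288 0.386
outer loop
vertex 2.535 2.116 -2.038
vertex 2.283 3.292 -3.489
vertex 2.237 1.818 -2.493
endloop
endfacet
facet normal -0.026 -0.828 0.559
outer loop
vertex 2.535 2.116 -2.038
vertex 2.237 1.818 -2.493
vertex 2.857 1.813 -2.472
endloop
endfacet
facet normal 0.026 0.829 -0.559
outer loop
vertex 2.283 3.292 -3.489
vertex 2.903 3.287 -3.468
vertex 2.606 2.989 -3.923
endloop
endfacet
facet normal -0.853 -0.273 -0.444
outer loop
vertex 2.283 3.292 -3.489
vertex 2.606 2.989 -3.923
vertex 2.237 1.818 -2.493
endloop
endfacet
facet normal -0.853 -0.273 -0.444
outer loop
vertex 2.237 1.818 -2.493
vertex 2.606 2.989 -3.923
vertex 2.56 1.515 -2.927
endloop
endfacet
facet normal -0.026 -0.829 0.559
outer loop
vertex 2.237 1.818 -2.493
vertex 2.56 1.515 -2.927
vertex 2.857 1.813 -2.472
endloop
endfacet
facet normal 0.026 0.829 -0.559
outer loop
vertex 2.606 2.989 -3.923
vertex 2.903 3.287 -3.468
vertex 3.225 2.984 -3.902
endloop
endfacet
facet normal 0.024 -0.560 -0.828
outer loop
vertex 2.606 2.989 -3.923
vertex 3.225 2.984 -3.902
vertex 2.56 1.515 -2.927
endloop
endfacet
facet normal 0.023 -0.560 -0.828
outer loop
vertex 2.56 1.515 -2.927
vertex 3.225 2.984 -3.902
vertex 3.179 1.509 -2.906
endloop
endfacet
facet normal -0.027 -0.828 0.560
outer loop
vertex 2.56 1.515 -2.927
vertex 3.179 1.509 -2.906
vertex 2.857 1.813 -2.472
endloop
endfacet
facet normal 0.026 0.828 -0.559
outer loop
vertex 3.225 2.984 -3.902
vertex 2.903 3.287 -3.468
vertex 3.523 3.282 -3.447
endloop
endfacet
facet normal 0.877 -0.288 -0.386
outer loop
vertex 3.225 2.984 -3.902
vertex 3.523 3.282 -3.447
vertex 3.179 1.509 -2.906
endloop
endfacet
facet normal 0.877 -0.288 -0.385
outer loop
vertex 3.179 1.509 -2.906
vertex 3.523 3.282 -3.447
vertex 3.477 1.808 -2.451
endloop
endfacet
facet normal -0.026 -0.828 0.561
outer loop
vertex 3.179 1.509 -2.906
vertex 3.477 1.808 -2.451
vertex 2.857 1.813 -2.472
endloop
endfacet
facet normal 0.026 0.829 -0.559
outer loop
vertex 3.523 3.282 -3.447
vertex 2.903 3.287 -3.468
vertex 3.2 3.585 -3.013
endloop
endfacet
facet normal 0.853 0.273 0.444
outer loop
vertex 3.523 3.282 -3.447
vertex 3.2 3.585 -3.013
vertex 3.477 1.808 -2.451
endloop
endfacet
facet normal 0.853 0.273 0.444
outer loop
vertex 3.477 1.808 -2.451
vertex 3.2 3.585 -3.013
vertex 3.154 2.111 -2.017
endloop
endfacet
facet normal -0.026 -0.829 0.559
outer loop
vertex 3.477 1.808 -2.451
vertex 3.154 2.111 -2.017
vertex 2.857 1.813 -2.472
endloop
endfacet

endsolid


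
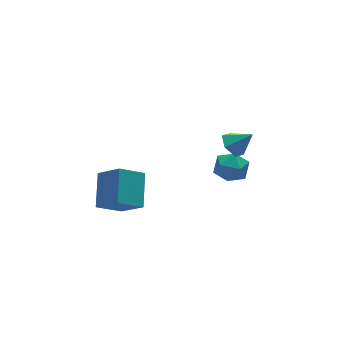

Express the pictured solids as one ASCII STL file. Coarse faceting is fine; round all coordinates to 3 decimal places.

solid 
facet normal -0.551 0.816 -0.175
outer loop
vertex 3.039 1.62 -4.434
vertex 2.136 1.07 -4.157
vertex 2.7 1.614 -3.394
endloop
endfacet
facet normal 0.107 0.993 0.041
outer loop
vertex 3.039 1.62 -4.434
vertex 2.7 1.614 -3.394
vertex 3.764 1.509 -3.622
endloop
endfacet
facet normal 0.574 0.706 -0.416
outer loop
vertex 3.039 1.62 -4.434
vertex 3.764 1.509 -3.622
vertex 3.858 0.9 -4.526
endloop
endfacet
facet normal 0.205 0.350 -0.914
outer loop
vertex 3.039 1.62 -4.434
vertex 3.858 0.9 -4.526
vertex 2.851 0.629 -4.856
endloop
endfacet
facet normal -0.490 0.419 -0.765
outer loop
vertex 3.039 1.62 -4.434
vertex 2.851 0.629 -4.856
vertex 2.136 1.07 -4.157
endloop
endfacet
facet normal 0.215 0.700 0.681
outer loop
vertex 3.764 1.509 -3.622
vertex 2.7 1.614 -3.394
vertex 3.309 0.891 -2.844
endloop
endfacet
facet normal -0.848 0.413 0.332
outer loop
vertex 2.7 1.614 -3.394
vertex 2.136 1.07 -4.157
vertex 2.302 0.62 -3.174
endloop
endfacet
facet normal -0.749 -0.230 -0.621
outer loop
vertex 2.136 1.07 -4.157
vertex 2.851 0.629 -4.856
vertex 2.396 0.011 -4.078
endloop
endfacet
facet normal 0.374 -0.341 -0.862
outer loop
vertex 2.851 0.629 -4.856
vertex 3.858 0.9 -4.526
vertex 3.46 -0.094 -4.306
endloop
endfacet
facet normal 0.971 0.234 -0.057
outer loop
vertex 3.858 0.9 -4.526
vertex 3.764 1.509 -3.622
vertex 4.024 0.45 -3.543
endloop
endfacet
facet normal -0.205 -0.350 0.914
outer loop
vertex 3.121 -0.1 -3.266
vertex 3.309 0.891 -2.844
vertex 2.302 0.62 -3.174
endloop
endfacet
facet normal -0.574 -0.706 0.416
outer loop
vertex 3.121 -0.1 -3.266
vertex 2.302 0.62 -3.174
vertex 2.396 0.011 -4.078
endloop
endfacet
facet normal -0.107 -0.993 -0.041
outer loop
vertex 3.121 -0.1 -3.266
vertex 2.396 0.011 -4.078
vertex 3.46 -0.094 -4.306
endloop
endfacet
facet normal 0.551 -0.816 0.175
outer loop
vertex 3.121 -0.1 -3.266
vertex 3.46 -0.094 -4.306
vertex 4.024 0.45 -3.543
endloop
endfacet
facet normal 0.490 -0.419 0.765
outer loop
vertex 3.121 -0.1 -3.266
vertex 4.024 0.45 -3.543
vertex 3.309 0.891 -2.844
endloop
endfacet
facet normal -0.374 0.341 0.862
outer loop
vertex 2.302 0.62 -3.174
vertex 3.309 0.891 -2.844
vertex 2.7 1.614 -3.394
endloop
endfacet
facet normal -0.971 -0.234 0.057
outer loop
vertex 2.396 0.011 -4.078
vertex 2.302 0.62 -3.174
vertex 2.136 1.07 -4.157
endloop
endfacet
facet normal -0.215 -0.700 -0.681
outer loop
vertex 3.46 -0.094 -4.306
vertex 2.396 0.011 -4.078
vertex 2.851 0.629 -4.856
endloop
endfacet
facet normal 0.848 -0.413 -0.332
outer loop
vertex 4.024 0.45 -3.543
vertex 3.46 -0.094 -4.306
vertex 3.858 0.9 -4.526
endloop
endfacet
facet normal 0.749 0.230 0.621
outer loop
vertex 3.309 0.891 -2.844
vertex 4.024 0.45 -3.543
vertex 3.764 1.509 -3.622
endloop
endfacet
facet normal -0.832 0.088 0.548
outer loop
vertex -3.271 1.554 -1.678
vertex -3.939 2.821 -2.895
vertex -4.192 -0.03 -2.822
endloop
endfacet
facet normal 0.355 -0.674 0.647
outer loop
vertex -2.761 -0.181 -3.765
vertex -3.271 1.554 -1.678
vertex -4.192 -0.03 -2.822
endloop
endfacet
facet normal -0.832 0.088 0.548
outer loop
vertex -4.192 -0.03 -2.822
vertex -3.939 2.821 -2.895
vertex -4.86 1.237 -4.039
endloop
endfacet
facet normal -0.426 -0.733 -0.530
outer loop
vertex -4.86 1.237 -4.039
vertex -2.761 -0.181 -3.765
vertex -4.192 -0.03 -2.822
endloop
endfacet
facet normal 0.426 0.733 0.530
outer loop
vertex -3.271 1.554 -1.678
vertex -2.508 2.67 -3.838
vertex -3.939 2.821 -2.895
endloop
endfacet
facet normal 0.355 -0.674 0.647
outer loop
vertex -1.84 1.403 -2.621
vertex -3.271 1.554 -1.678
vertex -2.761 -0.181 -3.765
endloop
endfacet
facet normal 0.426 0.733 0.530
outer loop
vertex -1.84 1.403 -2.621
vertex -2.508 2.67 -3.838
vertex -3.271 1.554 -1.678
endloop
endfacet
facet normal -0.355 0.674 -0.647
outer loop
vertex -3.939 2.821 -2.895
vertex -2.508 2.67 -3.838
vertex -4.86 1.237 -4.039
endloop
endfacet
facet normal -0.426 -0.733 -0.530
outer loop
vertex -3.429 1.086 -4.982
vertex -2.761 -0.181 -3.765
vertex -4.86 1.237 -4.039
endloop
endfacet
facet normal -0.355 0.674 -0.647
outer loop
vertex -4.86 1.237 -4.039
vertex -2.508 2.67 -3.838
vertex -3.429 1.086 -4.982
endloop
endfacet
facet normal 0.832 -0.088 -0.548
outer loop
vertex -3.429 1.086 -4.982
vertex -1.84 1.403 -2.621
vertex -2.761 -0.181 -3.765
endloop
endfacet
facet normal 0.832 -0.088 -0.548
outer loop
vertex -2.508 2.67 -3.838
vertex -1.84 1.403 -2.621
vertex -3.429 1.086 -4.982
endloop
endfacet
facet normal -0.604 0.387 -0.697
outer loop
vertex 2.578 -1.351 -0.61
vertex 2.171 -0.896 -0.005
vertex 2.852 -0.561 -0.409
endloop
endfacet
facet normal 0.927 -0.251 -0.277
outer loop
vertex 2.578 -1.351 -0.61
vertex 2.852 -0.561 -0.409
vertex 3.029 -1.444 0.985
endloop
endfacet
facet normal -0.604 0.387 -0.697
outer loop
vertex 2.852 -0.561 -0.409
vertex 2.171 -0.896 -0.005
vertex 2.445 -0.106 0.196
endloop
endfacet
facet normal 0.848 0.490 0.202
outer loop
vertex 2.852 -0.561 -0.409
vertex 2.445 -0.106 0.196
vertex 3.029 -1.444 0.985
endloop
endfacet
facet normal -0.604 0.387 -0.697
outer loop
vertex 2.445 -0.106 0.196
vertex 2.171 -0.896 -0.005
vertex 1.764 -0.44 0.601
endloop
endfacet
facet normal 0.202 0.561 0.803
outer loop
vertex 2.445 -0.106 0.196
vertex 1.764 -0.44 0.601
vertex 3.029 -1.444 0.985
endloop
endfacet
facet normal -0.604 0.386 -0.697
outer loop
vertex 1.764 -0.44 0.601
vertex 2.171 -0.896 -0.005
vertex 1.49 -1.231 0.4
endloop
endfacet
facet normal -0.366 -0.108 0.924
outer loop
vertex 1.764 -0.44 0.601
vertex 1.49 -1.231 0.4
vertex 3.029 -1.444 0.985
endloop
endfacet
facet normal -0.604 0.387 -0.696
outer loop
vertex 1.49 -1.231 0.4
vertex 2.171 -0.896 -0.005
vertex 1.897 -1.686 -0.206
endloop
endfacet
facet normal -0.286 -0.849 0.445
outer loop
vertex 1.49 -1.231 0.4
vertex 1.897 -1.686 -0.206
vertex 3.029 -1.444 0.985
endloop
endfacet
facet normal -0.604 0.387 -0.697
outer loop
vertex 1.897 -1.686 -0.206
vertex 2.171 -0.896 -0.005
vertex 2.578 -1.351 -0.61
endloop
endfacet
facet normal 0.360 -0.920 -0.155
outer loop
vertex 1.897 -1.686 -0.206
vertex 2.578 -1.351 -0.61
vertex 3.029 -1.444 0.985
endloop
endfacet

endsolid
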